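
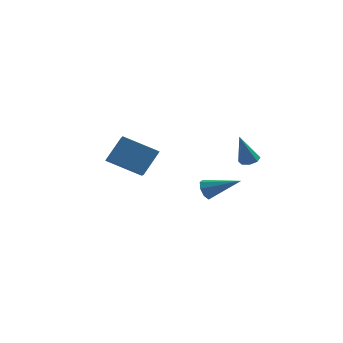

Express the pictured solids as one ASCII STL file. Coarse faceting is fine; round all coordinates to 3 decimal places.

solid 
facet normal -0.338 -0.511 -0.790
outer loop
vertex -3.451 0.27 -0.24
vertex -4.051 1.872 -1.02
vertex -1.521 0.513 -1.223
endloop
endfacet
facet normal 0.319 -0.852 0.415
outer loop
vertex -0.929 1.408 0.16
vertex -3.451 0.27 -0.24
vertex -1.521 0.513 -1.223
endloop
endfacet
facet normal -0.338 -0.511 -0.790
outer loop
vertex -1.521 0.513 -1.223
vertex -4.051 1.872 -1.02
vertex -2.12 2.115 -2.003
endloop
endfacet
facet normal 0.885 0.111 -0.451
outer loop
vertex -2.12 2.115 -2.003
vertex -0.929 1.408 0.16
vertex -1.521 0.513 -1.223
endloop
endfacet
facet normal -0.885 -0.112 0.451
outer loop
vertex -3.451 0.27 -0.24
vertex -3.459 2.767 0.363
vertex -4.051 1.872 -1.02
endloop
endfacet
facet normal 0.319 -0.852 0.415
outer loop
vertex -2.86 1.165 1.143
vertex -3.451 0.27 -0.24
vertex -0.929 1.408 0.16
endloop
endfacet
facet normal -0.886 -0.112 0.451
outer loop
vertex -2.86 1.165 1.143
vertex -3.459 2.767 0.363
vertex -3.451 0.27 -0.24
endloop
endfacet
facet normal -0.319 0.852 -0.415
outer loop
vertex -4.051 1.872 -1.02
vertex -3.459 2.767 0.363
vertex -2.12 2.115 -2.003
endloop
endfacet
facet normal 0.885 0.112 -0.451
outer loop
vertex -1.529 3.01 -0.62
vertex -0.929 1.408 0.16
vertex -2.12 2.115 -2.003
endloop
endfacet
facet normal -0.319 0.852 -0.415
outer loop
vertex -2.12 2.115 -2.003
vertex -3.459 2.767 0.363
vertex -1.529 3.01 -0.62
endloop
endfacet
facet normal 0.338 0.511 0.790
outer loop
vertex -1.529 3.01 -0.62
vertex -2.86 1.165 1.143
vertex -0.929 1.408 0.16
endloop
endfacet
facet normal 0.338 0.511 0.790
outer loop
vertex -3.459 2.767 0.363
vertex -2.86 1.165 1.143
vertex -1.529 3.01 -0.62
endloop
endfacet
facet normal 0.213 0.296 -0.931
outer loop
vertex 3.526 4.508 -0.745
vertex 3.237 4.03 -0.963
vertex 3.081 4.592 -0.82
endloop
endfacet
facet normal 0.060 0.822 0.567
outer loop
vertex 3.526 4.508 -0.745
vertex 3.081 4.592 -0.82
vertex 2.823 3.45 0.863
endloop
endfacet
facet normal 0.211 0.296 -0.932
outer loop
vertex 3.081 4.592 -0.82
vertex 3.237 4.03 -0.963
vertex 2.727 4.346 -0.978
endloop
endfacet
facet normal -0.636 0.681 0.364
outer loop
vertex 3.081 4.592 -0.82
vertex 2.727 4.346 -0.978
vertex 2.823 3.45 0.863
endloop
endfacet
facet normal 0.210 0.295 -0.932
outer loop
vertex 2.727 4.346 -0.978
vertex 3.237 4.03 -0.963
vertex 2.671 3.915 -1.127
endloop
endfacet
facet normal -0.991 0.095 0.098
outer loop
vertex 2.727 4.346 -0.978
vertex 2.671 3.915 -1.127
vertex 2.823 3.45 0.863
endloop
endfacet
facet normal 0.209 0.298 -0.931
outer loop
vertex 2.671 3.915 -1.127
vertex 3.237 4.03 -0.963
vertex 2.947 3.552 -1.181
endloop
endfacet
facet normal -0.799 -0.596 -0.078
outer loop
vertex 2.671 3.915 -1.127
vertex 2.947 3.552 -1.181
vertex 2.823 3.45 0.863
endloop
endfacet
facet normal 0.212 0.296 -0.931
outer loop
vertex 2.947 3.552 -1.181
vertex 3.237 4.03 -0.963
vertex 3.392 3.469 -1.106
endloop
endfacet
facet normal -0.173 -0.983 -0.060
outer loop
vertex 2.947 3.552 -1.181
vertex 3.392 3.469 -1.106
vertex 2.823 3.45 0.863
endloop
endfacet
facet normal 0.211 0.296 -0.932
outer loop
vertex 3.392 3.469 -1.106
vertex 3.237 4.03 -0.963
vertex 3.747 3.714 -0.948
endloop
endfacet
facet normal 0.519 -0.843 0.142
outer loop
vertex 3.392 3.469 -1.106
vertex 3.747 3.714 -0.948
vertex 2.823 3.45 0.863
endloop
endfacet
facet normal 0.210 0.295 -0.932
outer loop
vertex 3.747 3.714 -0.948
vertex 3.237 4.03 -0.963
vertex 3.802 4.145 -0.799
endloop
endfacet
facet normal 0.876 -0.254 0.410
outer loop
vertex 3.747 3.714 -0.948
vertex 3.802 4.145 -0.799
vertex 2.823 3.45 0.863
endloop
endfacet
facet normal 0.210 0.298 -0.931
outer loop
vertex 3.802 4.145 -0.799
vertex 3.237 4.03 -0.963
vertex 3.526 4.508 -0.745
endloop
endfacet
facet normal 0.685 0.434 0.585
outer loop
vertex 3.802 4.145 -0.799
vertex 3.526 4.508 -0.745
vertex 2.823 3.45 0.863
endloop
endfacet
facet normal -0.910 -0.002 -0.414
outer loop
vertex 3.02 -3.472 -0.812
vertex 2.787 -3.163 -0.302
vertex 3.041 -2.985 -0.861
endloop
endfacet
facet normal 0.659 -0.103 -0.745
outer loop
vertex 3.02 -3.472 -0.812
vertex 3.041 -2.985 -0.861
vertex 4.553 -3.157 0.502
endloop
endfacet
facet normal -0.910 -0.003 -0.415
outer loop
vertex 3.041 -2.985 -0.861
vertex 2.787 -3.163 -0.302
vertex 2.913 -2.603 -0.583
endloop
endfacet
facet normal 0.573 0.599 -0.560
outer loop
vertex 3.041 -2.985 -0.861
vertex 2.913 -2.603 -0.583
vertex 4.553 -3.157 0.502
endloop
endfacet
facet normal -0.910 -0.003 -0.415
outer loop
vertex 2.913 -2.603 -0.583
vertex 2.787 -3.163 -0.302
vertex 2.711 -2.549 -0.14
endloop
endfacet
facet normal 0.306 0.952 0.023
outer loop
vertex 2.913 -2.603 -0.583
vertex 2.711 -2.549 -0.14
vertex 4.553 -3.157 0.502
endloop
endfacet
facet normal -0.910 -0.004 -0.414
outer loop
vertex 2.711 -2.549 -0.14
vertex 2.787 -3.163 -0.302
vertex 2.554 -2.855 0.208
endloop
endfacet
facet normal 0.015 0.747 0.664
outer loop
vertex 2.711 -2.549 -0.14
vertex 2.554 -2.855 0.208
vertex 4.553 -3.157 0.502
endloop
endfacet
facet normal -0.910 -0.003 -0.414
outer loop
vertex 2.554 -2.855 0.208
vertex 2.787 -3.163 -0.302
vertex 2.533 -3.341 0.258
endloop
endfacet
facet normal -0.129 0.107 0.986
outer loop
vertex 2.554 -2.855 0.208
vertex 2.533 -3.341 0.258
vertex 4.553 -3.157 0.502
endloop
endfacet
facet normal -0.910 -0.004 -0.414
outer loop
vertex 2.533 -3.341 0.258
vertex 2.787 -3.163 -0.302
vertex 2.661 -3.724 -0.02
endloop
endfacet
facet normal -0.043 -0.596 0.802
outer loop
vertex 2.533 -3.341 0.258
vertex 2.661 -3.724 -0.02
vertex 4.553 -3.157 0.502
endloop
endfacet
facet normal -0.910 -0.004 -0.414
outer loop
vertex 2.661 -3.724 -0.02
vertex 2.787 -3.163 -0.302
vertex 2.863 -3.778 -0.463
endloop
endfacet
facet normal 0.224 -0.950 0.218
outer loop
vertex 2.661 -3.724 -0.02
vertex 2.863 -3.778 -0.463
vertex 4.553 -3.157 0.502
endloop
endfacet
facet normal -0.911 -0.004 -0.413
outer loop
vertex 2.863 -3.778 -0.463
vertex 2.787 -3.163 -0.302
vertex 3.02 -3.472 -0.812
endloop
endfacet
facet normal 0.515 -0.746 -0.422
outer loop
vertex 2.863 -3.778 -0.463
vertex 3.02 -3.472 -0.812
vertex 4.553 -3.157 0.502
endloop
endfacet

endsolid


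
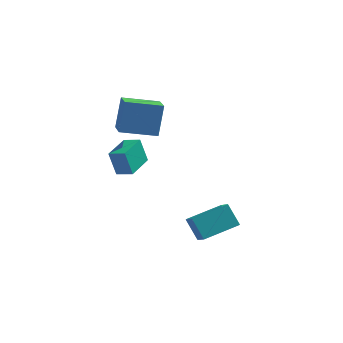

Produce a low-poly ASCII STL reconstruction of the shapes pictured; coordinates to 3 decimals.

solid 
facet normal -0.788 -0.573 -0.223
outer loop
vertex 1.261 -4.665 -3.199
vertex 0.523 -4.06 -2.147
vertex 0.73 -3.538 -4.219
endloop
endfacet
facet normal 0.519 -0.426 -0.741
outer loop
vertex 2.377 -2.34 -3.753
vertex 1.261 -4.665 -3.199
vertex 0.73 -3.538 -4.219
endloop
endfacet
facet normal -0.788 -0.574 -0.223
outer loop
vertex 0.73 -3.538 -4.219
vertex 0.523 -4.06 -2.147
vertex -0.008 -2.934 -3.167
endloop
endfacet
facet normal -0.330 0.700 -0.633
outer loop
vertex -0.008 -2.934 -3.167
vertex 2.377 -2.34 -3.753
vertex 0.73 -3.538 -4.219
endloop
endfacet
facet normal 0.330 -0.700 0.634
outer loop
vertex 1.261 -4.665 -3.199
vertex 2.17 -2.862 -1.681
vertex 0.523 -4.06 -2.147
endloop
endfacet
facet normal 0.520 -0.426 -0.741
outer loop
vertex 2.908 -3.466 -2.733
vertex 1.261 -4.665 -3.199
vertex 2.377 -2.34 -3.753
endloop
endfacet
facet normal 0.330 -0.700 0.633
outer loop
vertex 2.908 -3.466 -2.733
vertex 2.17 -2.862 -1.681
vertex 1.261 -4.665 -3.199
endloop
endfacet
facet normal -0.519 0.426 0.741
outer loop
vertex 0.523 -4.06 -2.147
vertex 2.17 -2.862 -1.681
vertex -0.008 -2.934 -3.167
endloop
endfacet
facet normal -0.330 0.700 -0.634
outer loop
vertex 1.639 -1.735 -2.701
vertex 2.377 -2.34 -3.753
vertex -0.008 -2.934 -3.167
endloop
endfacet
facet normal -0.520 0.426 0.741
outer loop
vertex -0.008 -2.934 -3.167
vertex 2.17 -2.862 -1.681
vertex 1.639 -1.735 -2.701
endloop
endfacet
facet normal 0.788 0.574 0.223
outer loop
vertex 1.639 -1.735 -2.701
vertex 2.908 -3.466 -2.733
vertex 2.377 -2.34 -3.753
endloop
endfacet
facet normal 0.788 0.574 0.224
outer loop
vertex 2.17 -2.862 -1.681
vertex 2.908 -3.466 -2.733
vertex 1.639 -1.735 -2.701
endloop
endfacet
facet normal -0.923 0.232 -0.305
outer loop
vertex -4.542 -0.846 -0.132
vertex -4.093 0.876 -0.18
vertex -4.099 -1.001 -1.589
endloop
endfacet
facet normal -0.253 -0.967 0.026
outer loop
vertex -3.167 -1.236 -1.28
vertex -4.542 -0.846 -0.132
vertex -4.099 -1.001 -1.589
endloop
endfacet
facet normal -0.924 0.232 -0.305
outer loop
vertex -4.099 -1.001 -1.589
vertex -4.093 0.876 -0.18
vertex -3.651 0.721 -1.636
endloop
endfacet
facet normal 0.290 -0.101 -0.952
outer loop
vertex -3.651 0.721 -1.636
vertex -3.167 -1.236 -1.28
vertex -4.099 -1.001 -1.589
endloop
endfacet
facet normal -0.290 0.102 0.952
outer loop
vertex -4.542 -0.846 -0.132
vertex -3.161 0.641 0.129
vertex -4.093 0.876 -0.18
endloop
endfacet
facet normal -0.252 -0.967 0.026
outer loop
vertex -3.609 -1.081 0.176
vertex -4.542 -0.846 -0.132
vertex -3.167 -1.236 -1.28
endloop
endfacet
facet normal -0.289 0.101 0.952
outer loop
vertex -3.609 -1.081 0.176
vertex -3.161 0.641 0.129
vertex -4.542 -0.846 -0.132
endloop
endfacet
facet normal 0.253 0.967 -0.026
outer loop
vertex -4.093 0.876 -0.18
vertex -3.161 0.641 0.129
vertex -3.651 0.721 -1.636
endloop
endfacet
facet normal 0.289 -0.102 -0.952
outer loop
vertex -2.718 0.486 -1.328
vertex -3.167 -1.236 -1.28
vertex -3.651 0.721 -1.636
endloop
endfacet
facet normal 0.252 0.967 -0.026
outer loop
vertex -3.651 0.721 -1.636
vertex -3.161 0.641 0.129
vertex -2.718 0.486 -1.328
endloop
endfacet
facet normal 0.924 -0.232 0.305
outer loop
vertex -2.718 0.486 -1.328
vertex -3.609 -1.081 0.176
vertex -3.167 -1.236 -1.28
endloop
endfacet
facet normal 0.924 -0.232 0.305
outer loop
vertex -3.161 0.641 0.129
vertex -3.609 -1.081 0.176
vertex -2.718 0.486 -1.328
endloop
endfacet
facet normal -0.947 -0.254 0.197
outer loop
vertex -4.316 2.168 1.964
vertex -4.849 3.635 1.29
vertex -4.457 1.277 0.134
endloop
endfacet
facet normal 0.313 -0.863 0.396
outer loop
vertex -2.411 1.825 -0.29
vertex -4.316 2.168 1.964
vertex -4.457 1.277 0.134
endloop
endfacet
facet normal -0.947 -0.254 0.197
outer loop
vertex -4.457 1.277 0.134
vertex -4.849 3.635 1.29
vertex -4.99 2.744 -0.539
endloop
endfacet
facet normal -0.069 -0.437 -0.897
outer loop
vertex -4.99 2.744 -0.539
vertex -2.411 1.825 -0.29
vertex -4.457 1.277 0.134
endloop
endfacet
facet normal 0.069 0.437 0.897
outer loop
vertex -4.316 2.168 1.964
vertex -2.803 4.183 0.866
vertex -4.849 3.635 1.29
endloop
endfacet
facet normal 0.313 -0.863 0.396
outer loop
vertex -2.27 2.716 1.539
vertex -4.316 2.168 1.964
vertex -2.411 1.825 -0.29
endloop
endfacet
facet normal 0.069 0.437 0.897
outer loop
vertex -2.27 2.716 1.539
vertex -2.803 4.183 0.866
vertex -4.316 2.168 1.964
endloop
endfacet
facet normal -0.313 0.863 -0.396
outer loop
vertex -4.849 3.635 1.29
vertex -2.803 4.183 0.866
vertex -4.99 2.744 -0.539
endloop
endfacet
facet normal -0.069 -0.437 -0.897
outer loop
vertex -2.944 3.292 -0.964
vertex -2.411 1.825 -0.29
vertex -4.99 2.744 -0.539
endloop
endfacet
facet normal -0.313 0.863 -0.396
outer loop
vertex -4.99 2.744 -0.539
vertex -2.803 4.183 0.866
vertex -2.944 3.292 -0.964
endloop
endfacet
facet normal 0.947 0.254 -0.197
outer loop
vertex -2.944 3.292 -0.964
vertex -2.27 2.716 1.539
vertex -2.411 1.825 -0.29
endloop
endfacet
facet normal 0.947 0.254 -0.197
outer loop
vertex -2.803 4.183 0.866
vertex -2.27 2.716 1.539
vertex -2.944 3.292 -0.964
endloop
endfacet

endsolid


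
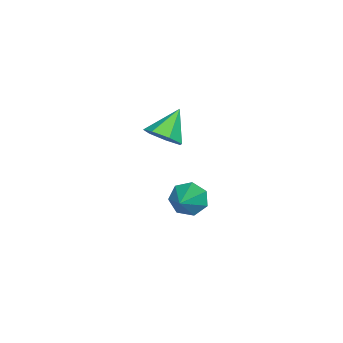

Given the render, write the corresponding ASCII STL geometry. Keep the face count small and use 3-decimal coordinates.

solid 
facet normal 0.738 -0.112 -0.665
outer loop
vertex 5.126 0.166 2.656
vertex 4.568 -0.416 2.135
vertex 4.659 0.538 2.075
endloop
endfacet
facet normal -0.000 0.842 0.539
outer loop
vertex 5.126 0.166 2.656
vertex 4.659 0.538 2.075
vertex 3.312 -0.224 3.265
endloop
endfacet
facet normal 0.739 -0.112 -0.665
outer loop
vertex 4.659 0.538 2.075
vertex 4.568 -0.416 2.135
vertex 4.124 0.192 1.539
endloop
endfacet
facet normal -0.516 0.856 -0.037
outer loop
vertex 4.659 0.538 2.075
vertex 4.124 0.192 1.539
vertex 3.312 -0.224 3.265
endloop
endfacet
facet normal 0.738 -0.113 -0.665
outer loop
vertex 4.124 0.192 1.539
vertex 4.568 -0.416 2.135
vertex 3.922 -0.612 1.452
endloop
endfacet
facet normal -0.896 0.264 -0.358
outer loop
vertex 4.124 0.192 1.539
vertex 3.922 -0.612 1.452
vertex 3.312 -0.224 3.265
endloop
endfacet
facet normal 0.738 -0.113 -0.666
outer loop
vertex 3.922 -0.612 1.452
vertex 4.568 -0.416 2.135
vertex 4.207 -1.268 1.879
endloop
endfacet
facet normal -0.853 -0.489 -0.182
outer loop
vertex 3.922 -0.612 1.452
vertex 4.207 -1.268 1.879
vertex 3.312 -0.224 3.265
endloop
endfacet
facet normal 0.738 -0.113 -0.665
outer loop
vertex 4.207 -1.268 1.879
vertex 4.568 -0.416 2.135
vertex 4.763 -1.282 2.499
endloop
endfacet
facet normal -0.420 -0.834 0.357
outer loop
vertex 4.207 -1.268 1.879
vertex 4.763 -1.282 2.499
vertex 3.312 -0.224 3.265
endloop
endfacet
facet normal 0.739 -0.113 -0.665
outer loop
vertex 4.763 -1.282 2.499
vertex 4.568 -0.416 2.135
vertex 5.172 -0.644 2.845
endloop
endfacet
facet normal 0.077 -0.513 0.855
outer loop
vertex 4.763 -1.282 2.499
vertex 5.172 -0.644 2.845
vertex 3.312 -0.224 3.265
endloop
endfacet
facet normal 0.739 -0.113 -0.665
outer loop
vertex 5.172 -0.644 2.845
vertex 4.568 -0.416 2.135
vertex 5.126 0.166 2.656
endloop
endfacet
facet normal 0.264 0.233 0.936
outer loop
vertex 5.172 -0.644 2.845
vertex 5.126 0.166 2.656
vertex 3.312 -0.224 3.265
endloop
endfacet
facet normal -0.845 -0.177 -0.506
outer loop
vertex 2.85 0.289 -4.191
vertex 2.492 -0.163 -3.435
vertex 2.432 0.759 -3.657
endloop
endfacet
facet normal 0.497 0.806 -0.321
outer loop
vertex 2.85 0.289 -4.191
vertex 2.432 0.759 -3.657
vertex 4.148 0.183 -2.445
endloop
endfacet
facet normal -0.844 -0.177 -0.506
outer loop
vertex 2.432 0.759 -3.657
vertex 2.492 -0.163 -3.435
vertex 2.06 0.534 -2.957
endloop
endfacet
facet normal 0.074 0.937 0.341
outer loop
vertex 2.432 0.759 -3.657
vertex 2.06 0.534 -2.957
vertex 4.148 0.183 -2.445
endloop
endfacet
facet normal -0.844 -0.177 -0.506
outer loop
vertex 2.06 0.534 -2.957
vertex 2.492 -0.163 -3.435
vertex 2.013 -0.215 -2.617
endloop
endfacet
facet normal -0.150 0.416 0.897
outer loop
vertex 2.06 0.534 -2.957
vertex 2.013 -0.215 -2.617
vertex 4.148 0.183 -2.445
endloop
endfacet
facet normal -0.844 -0.177 -0.506
outer loop
vertex 2.013 -0.215 -2.617
vertex 2.492 -0.163 -3.435
vertex 2.327 -0.926 -2.893
endloop
endfacet
facet normal -0.007 -0.365 0.931
outer loop
vertex 2.013 -0.215 -2.617
vertex 2.327 -0.926 -2.893
vertex 4.148 0.183 -2.445
endloop
endfacet
facet normal -0.844 -0.177 -0.506
outer loop
vertex 2.327 -0.926 -2.893
vertex 2.492 -0.163 -3.435
vertex 2.766 -1.062 -3.578
endloop
endfacet
facet normal 0.396 -0.818 0.416
outer loop
vertex 2.327 -0.926 -2.893
vertex 2.766 -1.062 -3.578
vertex 4.148 0.183 -2.445
endloop
endfacet
facet normal -0.844 -0.177 -0.505
outer loop
vertex 2.766 -1.062 -3.578
vertex 2.492 -0.163 -3.435
vertex 2.998 -0.521 -4.155
endloop
endfacet
facet normal 0.755 -0.602 -0.260
outer loop
vertex 2.766 -1.062 -3.578
vertex 2.998 -0.521 -4.155
vertex 4.148 0.183 -2.445
endloop
endfacet
facet normal -0.844 -0.177 -0.506
outer loop
vertex 2.998 -0.521 -4.155
vertex 2.492 -0.163 -3.435
vertex 2.85 0.289 -4.191
endloop
endfacet
facet normal 0.800 0.120 -0.588
outer loop
vertex 2.998 -0.521 -4.155
vertex 2.85 0.289 -4.191
vertex 4.148 0.183 -2.445
endloop
endfacet

endsolid


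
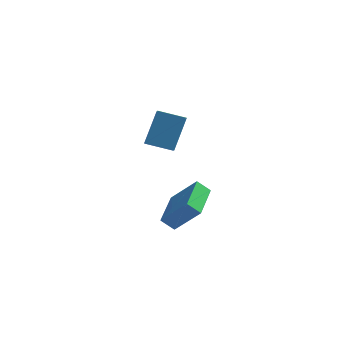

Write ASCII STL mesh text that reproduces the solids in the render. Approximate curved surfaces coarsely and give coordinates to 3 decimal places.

solid 
facet normal -0.962 -0.044 0.270
outer loop
vertex -1.041 0.592 1.536
vertex -0.641 1.694 3.144
vertex -1.315 1.823 0.761
endloop
endfacet
facet normal -0.201 -0.554 -0.808
outer loop
vertex 0.061 1.886 0.376
vertex -1.041 0.592 1.536
vertex -1.315 1.823 0.761
endloop
endfacet
facet normal -0.962 -0.045 0.270
outer loop
vertex -1.315 1.823 0.761
vertex -0.641 1.694 3.144
vertex -0.915 2.925 2.37
endloop
endfacet
facet normal -0.185 0.832 -0.524
outer loop
vertex -0.915 2.925 2.37
vertex 0.061 1.886 0.376
vertex -1.315 1.823 0.761
endloop
endfacet
facet normal 0.185 -0.832 0.524
outer loop
vertex -1.041 0.592 1.536
vertex 0.735 1.757 2.759
vertex -0.641 1.694 3.144
endloop
endfacet
facet normal -0.201 -0.553 -0.808
outer loop
vertex 0.335 0.655 1.15
vertex -1.041 0.592 1.536
vertex 0.061 1.886 0.376
endloop
endfacet
facet normal 0.185 -0.832 0.524
outer loop
vertex 0.335 0.655 1.15
vertex 0.735 1.757 2.759
vertex -1.041 0.592 1.536
endloop
endfacet
facet normal 0.201 0.553 0.809
outer loop
vertex -0.641 1.694 3.144
vertex 0.735 1.757 2.759
vertex -0.915 2.925 2.37
endloop
endfacet
facet normal -0.185 0.831 -0.524
outer loop
vertex 0.461 2.988 1.984
vertex 0.061 1.886 0.376
vertex -0.915 2.925 2.37
endloop
endfacet
facet normal 0.201 0.554 0.808
outer loop
vertex -0.915 2.925 2.37
vertex 0.735 1.757 2.759
vertex 0.461 2.988 1.984
endloop
endfacet
facet normal 0.962 0.044 -0.270
outer loop
vertex 0.461 2.988 1.984
vertex 0.335 0.655 1.15
vertex 0.061 1.886 0.376
endloop
endfacet
facet normal 0.962 0.044 -0.270
outer loop
vertex 0.735 1.757 2.759
vertex 0.335 0.655 1.15
vertex 0.461 2.988 1.984
endloop
endfacet
facet normal -0.750 -0.034 0.660
outer loop
vertex 0.869 1.075 -2.766
vertex 0.999 3.216 -2.509
vertex -0.454 1.334 -4.257
endloop
endfacet
facet normal -0.060 -0.991 -0.119
outer loop
vertex 0.221 1.364 -4.851
vertex 0.869 1.075 -2.766
vertex -0.454 1.334 -4.257
endloop
endfacet
facet normal -0.750 -0.034 0.660
outer loop
vertex -0.454 1.334 -4.257
vertex 0.999 3.216 -2.509
vertex -0.324 3.475 -4.0
endloop
endfacet
facet normal -0.658 0.129 -0.742
outer loop
vertex -0.324 3.475 -4.0
vertex 0.221 1.364 -4.851
vertex -0.454 1.334 -4.257
endloop
endfacet
facet normal 0.658 -0.129 0.742
outer loop
vertex 0.869 1.075 -2.766
vertex 1.674 3.246 -3.103
vertex 0.999 3.216 -2.509
endloop
endfacet
facet normal -0.060 -0.991 -0.119
outer loop
vertex 1.544 1.105 -3.36
vertex 0.869 1.075 -2.766
vertex 0.221 1.364 -4.851
endloop
endfacet
facet normal 0.658 -0.129 0.742
outer loop
vertex 1.544 1.105 -3.36
vertex 1.674 3.246 -3.103
vertex 0.869 1.075 -2.766
endloop
endfacet
facet normal 0.060 0.991 0.119
outer loop
vertex 0.999 3.216 -2.509
vertex 1.674 3.246 -3.103
vertex -0.324 3.475 -4.0
endloop
endfacet
facet normal -0.658 0.129 -0.742
outer loop
vertex 0.351 3.505 -4.594
vertex 0.221 1.364 -4.851
vertex -0.324 3.475 -4.0
endloop
endfacet
facet normal 0.060 0.991 0.119
outer loop
vertex -0.324 3.475 -4.0
vertex 1.674 3.246 -3.103
vertex 0.351 3.505 -4.594
endloop
endfacet
facet normal 0.750 0.034 -0.660
outer loop
vertex 0.351 3.505 -4.594
vertex 1.544 1.105 -3.36
vertex 0.221 1.364 -4.851
endloop
endfacet
facet normal 0.750 0.034 -0.660
outer loop
vertex 1.674 3.246 -3.103
vertex 1.544 1.105 -3.36
vertex 0.351 3.505 -4.594
endloop
endfacet

endsolid


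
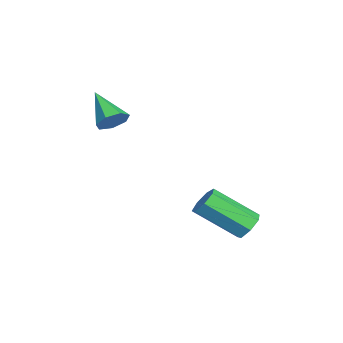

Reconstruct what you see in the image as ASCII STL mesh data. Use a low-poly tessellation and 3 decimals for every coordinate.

solid 
facet normal 0.085 0.799 -0.595
outer loop
vertex 0.958 4.43 -1.321
vertex 0.737 4.171 -1.7
vertex 0.517 4.461 -1.342
endloop
endfacet
facet normal 0.004 0.597 0.802
outer loop
vertex 0.958 4.43 -1.321
vertex 0.517 4.461 -1.342
vertex 0.825 3.168 -0.38
endloop
endfacet
facet normal 0.001 0.597 0.802
outer loop
vertex 0.825 3.168 -0.38
vertex 0.517 4.461 -1.342
vertex 0.384 3.198 -0.402
endloop
endfacet
facet normal -0.084 -0.800 0.594
outer loop
vertex 0.825 3.168 -0.38
vertex 0.384 3.198 -0.402
vertex 0.603 2.909 -0.76
endloop
endfacet
facet normal 0.085 0.799 -0.595
outer loop
vertex 0.517 4.461 -1.342
vertex 0.737 4.171 -1.7
vertex 0.242 4.273 -1.634
endloop
endfacet
facet normal -0.779 0.425 0.461
outer loop
vertex 0.517 4.461 -1.342
vertex 0.242 4.273 -1.634
vertex 0.384 3.198 -0.402
endloop
endfacet
facet normal -0.777 0.427 0.462
outer loop
vertex 0.384 3.198 -0.402
vertex 0.242 4.273 -1.634
vertex 0.108 3.011 -0.693
endloop
endfacet
facet normal -0.084 -0.800 0.594
outer loop
vertex 0.384 3.198 -0.402
vertex 0.108 3.011 -0.693
vertex 0.603 2.909 -0.76
endloop
endfacet
facet normal 0.085 0.799 -0.595
outer loop
vertex 0.242 4.273 -1.634
vertex 0.737 4.171 -1.7
vertex 0.339 4.009 -1.975
endloop
endfacet
facet normal -0.972 -0.065 -0.226
outer loop
vertex 0.242 4.273 -1.634
vertex 0.339 4.009 -1.975
vertex 0.108 3.011 -0.693
endloop
endfacet
facet normal -0.972 -0.065 -0.226
outer loop
vertex 0.108 3.011 -0.693
vertex 0.339 4.009 -1.975
vertex 0.205 2.746 -1.034
endloop
endfacet
facet normal -0.084 -0.798 0.597
outer loop
vertex 0.108 3.011 -0.693
vertex 0.205 2.746 -1.034
vertex 0.603 2.909 -0.76
endloop
endfacet
facet normal 0.085 0.800 -0.594
outer loop
vertex 0.339 4.009 -1.975
vertex 0.737 4.171 -1.7
vertex 0.736 3.867 -2.109
endloop
endfacet
facet normal -0.433 -0.509 -0.744
outer loop
vertex 0.339 4.009 -1.975
vertex 0.736 3.867 -2.109
vertex 0.205 2.746 -1.034
endloop
endfacet
facet normal -0.435 -0.508 -0.744
outer loop
vertex 0.205 2.746 -1.034
vertex 0.736 3.867 -2.109
vertex 0.602 2.604 -1.169
endloop
endfacet
facet normal -0.083 -0.799 0.596
outer loop
vertex 0.205 2.746 -1.034
vertex 0.602 2.604 -1.169
vertex 0.603 2.909 -0.76
endloop
endfacet
facet normal 0.084 0.800 -0.595
outer loop
vertex 0.736 3.867 -2.109
vertex 0.737 4.171 -1.7
vertex 1.134 3.954 -1.936
endloop
endfacet
facet normal 0.429 -0.568 -0.702
outer loop
vertex 0.736 3.867 -2.109
vertex 1.134 3.954 -1.936
vertex 0.602 2.604 -1.169
endloop
endfacet
facet normal 0.431 -0.568 -0.701
outer loop
vertex 0.602 2.604 -1.169
vertex 1.134 3.954 -1.936
vertex 1.0 2.691 -0.995
endloop
endfacet
facet normal -0.086 -0.799 0.596
outer loop
vertex 0.602 2.604 -1.169
vertex 1.0 2.691 -0.995
vertex 0.603 2.909 -0.76
endloop
endfacet
facet normal 0.083 0.799 -0.595
outer loop
vertex 1.134 3.954 -1.936
vertex 0.737 4.171 -1.7
vertex 1.232 4.205 -1.585
endloop
endfacet
facet normal 0.971 -0.199 -0.129
outer loop
vertex 1.134 3.954 -1.936
vertex 1.232 4.205 -1.585
vertex 1.0 2.691 -0.995
endloop
endfacet
facet normal 0.971 -0.200 -0.131
outer loop
vertex 1.0 2.691 -0.995
vertex 1.232 4.205 -1.585
vertex 1.099 2.942 -0.644
endloop
endfacet
facet normal -0.086 -0.799 0.595
outer loop
vertex 1.0 2.691 -0.995
vertex 1.099 2.942 -0.644
vertex 0.603 2.909 -0.76
endloop
endfacet
facet normal 0.083 0.799 -0.595
outer loop
vertex 1.232 4.205 -1.585
vertex 0.737 4.171 -1.7
vertex 0.958 4.43 -1.321
endloop
endfacet
facet normal 0.780 0.319 0.538
outer loop
vertex 1.232 4.205 -1.585
vertex 0.958 4.43 -1.321
vertex 1.099 2.942 -0.644
endloop
endfacet
facet normal 0.781 0.319 0.538
outer loop
vertex 1.099 2.942 -0.644
vertex 0.958 4.43 -1.321
vertex 0.825 3.168 -0.38
endloop
endfacet
facet normal -0.086 -0.799 0.595
outer loop
vertex 1.099 2.942 -0.644
vertex 0.825 3.168 -0.38
vertex 0.603 2.909 -0.76
endloop
endfacet
facet normal 0.675 0.424 -0.604
outer loop
vertex -0.357 0.633 2.163
vertex -0.579 0.402 1.753
vertex -0.686 0.867 1.96
endloop
endfacet
facet normal -0.117 0.552 0.826
outer loop
vertex -0.357 0.633 2.163
vertex -0.686 0.867 1.96
vertex -1.441 -0.142 2.527
endloop
endfacet
facet normal 0.675 0.424 -0.604
outer loop
vertex -0.686 0.867 1.96
vertex -0.579 0.402 1.753
vertex -0.934 0.75 1.601
endloop
endfacet
facet normal -0.696 0.668 0.263
outer loop
vertex -0.686 0.867 1.96
vertex -0.934 0.75 1.601
vertex -1.441 -0.142 2.527
endloop
endfacet
facet normal 0.675 0.424 -0.604
outer loop
vertex -0.934 0.75 1.601
vertex -0.579 0.402 1.753
vertex -0.914 0.371 1.357
endloop
endfacet
facet normal -0.924 0.171 -0.341
outer loop
vertex -0.934 0.75 1.601
vertex -0.914 0.371 1.357
vertex -1.441 -0.142 2.527
endloop
endfacet
facet normal 0.675 0.424 -0.604
outer loop
vertex -0.914 0.371 1.357
vertex -0.579 0.402 1.753
vertex -0.642 0.015 1.411
endloop
endfacet
facet normal -0.632 -0.564 -0.532
outer loop
vertex -0.914 0.371 1.357
vertex -0.642 0.015 1.411
vertex -1.441 -0.142 2.527
endloop
endfacet
facet normal 0.674 0.424 -0.604
outer loop
vertex -0.642 0.015 1.411
vertex -0.579 0.402 1.753
vertex -0.322 -0.049 1.723
endloop
endfacet
facet normal -0.036 -0.986 -0.165
outer loop
vertex -0.642 0.015 1.411
vertex -0.322 -0.049 1.723
vertex -1.441 -0.142 2.527
endloop
endfacet
facet normal 0.674 0.424 -0.605
outer loop
vertex -0.322 -0.049 1.723
vertex -0.579 0.402 1.753
vertex -0.195 0.226 2.057
endloop
endfacet
facet normal 0.410 -0.774 0.482
outer loop
vertex -0.322 -0.049 1.723
vertex -0.195 0.226 2.057
vertex -1.441 -0.142 2.527
endloop
endfacet
facet normal 0.674 0.425 -0.604
outer loop
vertex -0.195 0.226 2.057
vertex -0.579 0.402 1.753
vertex -0.357 0.633 2.163
endloop
endfacet
facet normal 0.375 -0.091 0.923
outer loop
vertex -0.195 0.226 2.057
vertex -0.357 0.633 2.163
vertex -1.441 -0.142 2.527
endloop
endfacet

endsolid


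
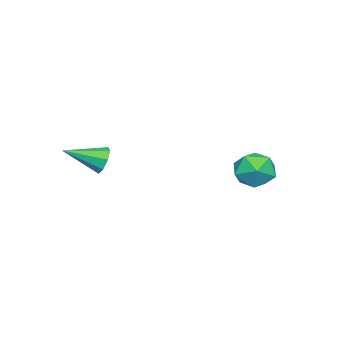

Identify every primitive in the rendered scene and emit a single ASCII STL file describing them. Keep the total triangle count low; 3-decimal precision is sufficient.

solid 
facet normal -0.500 0.787 -0.361
outer loop
vertex 2.671 -0.842 -0.921
vertex 2.274 -0.814 -0.309
vertex 2.902 -0.516 -0.53
endloop
endfacet
facet normal 0.887 -0.085 -0.453
outer loop
vertex 2.671 -0.842 -0.921
vertex 2.902 -0.516 -0.53
vertex 3.186 -2.246 0.349
endloop
endfacet
facet normal -0.501 0.787 -0.362
outer loop
vertex 2.902 -0.516 -0.53
vertex 2.274 -0.814 -0.309
vertex 2.765 -0.364 -0.01
endloop
endfacet
facet normal 0.952 0.247 0.179
outer loop
vertex 2.902 -0.516 -0.53
vertex 2.765 -0.364 -0.01
vertex 3.186 -2.246 0.349
endloop
endfacet
facet normal -0.501 0.787 -0.361
outer loop
vertex 2.765 -0.364 -0.01
vertex 2.274 -0.814 -0.309
vertex 2.34 -0.476 0.335
endloop
endfacet
facet normal 0.561 0.275 0.781
outer loop
vertex 2.765 -0.364 -0.01
vertex 2.34 -0.476 0.335
vertex 3.186 -2.246 0.349
endloop
endfacet
facet normal -0.503 0.786 -0.361
outer loop
vertex 2.34 -0.476 0.335
vertex 2.274 -0.814 -0.309
vertex 1.877 -0.787 0.303
endloop
endfacet
facet normal -0.056 -0.019 0.998
outer loop
vertex 2.34 -0.476 0.335
vertex 1.877 -0.787 0.303
vertex 3.186 -2.246 0.349
endloop
endfacet
facet normal -0.502 0.786 -0.360
outer loop
vertex 1.877 -0.787 0.303
vertex 2.274 -0.814 -0.309
vertex 1.646 -1.113 -0.087
endloop
endfacet
facet normal -0.539 -0.461 0.705
outer loop
vertex 1.877 -0.787 0.303
vertex 1.646 -1.113 -0.087
vertex 3.186 -2.246 0.349
endloop
endfacet
facet normal -0.502 0.786 -0.362
outer loop
vertex 1.646 -1.113 -0.087
vertex 2.274 -0.814 -0.309
vertex 1.783 -1.265 -0.607
endloop
endfacet
facet normal -0.604 -0.793 0.073
outer loop
vertex 1.646 -1.113 -0.087
vertex 1.783 -1.265 -0.607
vertex 3.186 -2.246 0.349
endloop
endfacet
facet normal -0.503 0.786 -0.361
outer loop
vertex 1.783 -1.265 -0.607
vertex 2.274 -0.814 -0.309
vertex 2.207 -1.152 -0.952
endloop
endfacet
facet normal -0.213 -0.821 -0.530
outer loop
vertex 1.783 -1.265 -0.607
vertex 2.207 -1.152 -0.952
vertex 3.186 -2.246 0.349
endloop
endfacet
facet normal -0.501 0.786 -0.361
outer loop
vertex 2.207 -1.152 -0.952
vertex 2.274 -0.814 -0.309
vertex 2.671 -0.842 -0.921
endloop
endfacet
facet normal 0.403 -0.528 -0.747
outer loop
vertex 2.207 -1.152 -0.952
vertex 2.671 -0.842 -0.921
vertex 3.186 -2.246 0.349
endloop
endfacet
facet normal -0.852 0.173 -0.495
outer loop
vertex -3.253 4.149 -2.96
vertex -3.74 3.344 -2.403
vertex -3.758 4.366 -2.015
endloop
endfacet
facet normal -0.469 0.772 -0.428
outer loop
vertex -3.253 4.149 -2.96
vertex -3.758 4.366 -2.015
vertex -2.793 4.829 -2.237
endloop
endfacet
facet normal 0.168 0.663 -0.730
outer loop
vertex -3.253 4.149 -2.96
vertex -2.793 4.829 -2.237
vertex -2.178 4.094 -2.763
endloop
endfacet
facet normal 0.180 -0.004 -0.984
outer loop
vertex -3.253 4.149 -2.96
vertex -2.178 4.094 -2.763
vertex -2.763 3.176 -2.866
endloop
endfacet
facet normal -0.450 -0.308 -0.838
outer loop
vertex -3.253 4.149 -2.96
vertex -2.763 3.176 -2.866
vertex -3.74 3.344 -2.403
endloop
endfacet
facet normal -0.366 0.891 0.268
outer loop
vertex -2.793 4.829 -2.237
vertex -3.758 4.366 -2.015
vertex -2.997 4.444 -1.234
endloop
endfacet
facet normal -0.984 -0.078 0.159
outer loop
vertex -3.758 4.366 -2.015
vertex -3.74 3.344 -2.403
vertex -3.582 3.526 -1.337
endloop
endfacet
facet normal -0.335 -0.855 -0.396
outer loop
vertex -3.74 3.344 -2.403
vertex -2.763 3.176 -2.866
vertex -2.967 2.791 -1.863
endloop
endfacet
facet normal 0.685 -0.366 -0.631
outer loop
vertex -2.763 3.176 -2.866
vertex -2.178 4.094 -2.763
vertex -2.002 3.254 -2.085
endloop
endfacet
facet normal 0.665 0.714 -0.220
outer loop
vertex -2.178 4.094 -2.763
vertex -2.793 4.829 -2.237
vertex -2.02 4.276 -1.697
endloop
endfacet
facet normal -0.180 0.004 0.984
outer loop
vertex -2.507 3.471 -1.14
vertex -2.997 4.444 -1.234
vertex -3.582 3.526 -1.337
endloop
endfacet
facet normal -0.168 -0.663 0.730
outer loop
vertex -2.507 3.471 -1.14
vertex -3.582 3.526 -1.337
vertex -2.967 2.791 -1.863
endloop
endfacet
facet normal 0.469 -0.772 0.428
outer loop
vertex -2.507 3.471 -1.14
vertex -2.967 2.791 -1.863
vertex -2.002 3.254 -2.085
endloop
endfacet
facet normal 0.852 -0.173 0.495
outer loop
vertex -2.507 3.471 -1.14
vertex -2.002 3.254 -2.085
vertex -2.02 4.276 -1.697
endloop
endfacet
facet normal 0.450 0.308 0.838
outer loop
vertex -2.507 3.471 -1.14
vertex -2.02 4.276 -1.697
vertex -2.997 4.444 -1.234
endloop
endfacet
facet normal -0.685 0.366 0.631
outer loop
vertex -3.582 3.526 -1.337
vertex -2.997 4.444 -1.234
vertex -3.758 4.366 -2.015
endloop
endfacet
facet normal -0.665 -0.714 0.220
outer loop
vertex -2.967 2.791 -1.863
vertex -3.582 3.526 -1.337
vertex -3.74 3.344 -2.403
endloop
endfacet
facet normal 0.366 -0.891 -0.268
outer loop
vertex -2.002 3.254 -2.085
vertex -2.967 2.791 -1.863
vertex -2.763 3.176 -2.866
endloop
endfacet
facet normal 0.984 0.078 -0.159
outer loop
vertex -2.02 4.276 -1.697
vertex -2.002 3.254 -2.085
vertex -2.178 4.094 -2.763
endloop
endfacet
facet normal 0.335 0.855 0.396
outer loop
vertex -2.997 4.444 -1.234
vertex -2.02 4.276 -1.697
vertex -2.793 4.829 -2.237
endloop
endfacet

endsolid


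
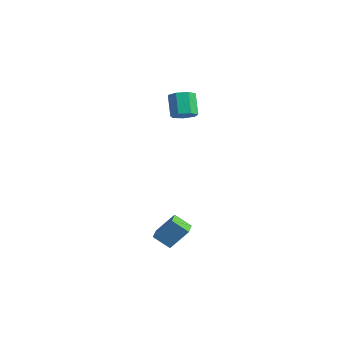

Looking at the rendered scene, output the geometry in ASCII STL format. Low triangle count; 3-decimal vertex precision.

solid 
facet normal 0.512 -0.203 -0.835
outer loop
vertex -0.936 1.355 3.023
vertex -1.374 0.785 2.893
vertex -1.452 1.478 2.677
endloop
endfacet
facet normal 0.273 0.960 -0.066
outer loop
vertex -0.936 1.355 3.023
vertex -1.452 1.478 2.677
vertex -1.669 1.645 4.217
endloop
endfacet
facet normal 0.273 0.960 -0.066
outer loop
vertex -1.669 1.645 4.217
vertex -1.452 1.478 2.677
vertex -2.185 1.768 3.871
endloop
endfacet
facet normal -0.512 0.202 0.835
outer loop
vertex -1.669 1.645 4.217
vertex -2.185 1.768 3.871
vertex -2.106 1.075 4.087
endloop
endfacet
facet normal 0.513 -0.202 -0.834
outer loop
vertex -1.452 1.478 2.677
vertex -1.374 0.785 2.893
vertex -1.909 1.079 2.493
endloop
endfacet
facet normal -0.466 0.750 -0.469
outer loop
vertex -1.452 1.478 2.677
vertex -1.909 1.079 2.493
vertex -2.185 1.768 3.871
endloop
endfacet
facet normal -0.467 0.750 -0.468
outer loop
vertex -2.185 1.768 3.871
vertex -1.909 1.079 2.493
vertex -2.641 1.369 3.687
endloop
endfacet
facet normal -0.513 0.202 0.834
outer loop
vertex -2.185 1.768 3.871
vertex -2.641 1.369 3.687
vertex -2.106 1.075 4.087
endloop
endfacet
facet normal 0.512 -0.203 -0.834
outer loop
vertex -1.909 1.079 2.493
vertex -1.374 0.785 2.893
vertex -1.963 0.459 2.611
endloop
endfacet
facet normal -0.855 -0.024 -0.518
outer loop
vertex -1.909 1.079 2.493
vertex -1.963 0.459 2.611
vertex -2.641 1.369 3.687
endloop
endfacet
facet normal -0.855 -0.024 -0.518
outer loop
vertex -2.641 1.369 3.687
vertex -1.963 0.459 2.611
vertex -2.695 0.749 3.805
endloop
endfacet
facet normal -0.512 0.203 0.834
outer loop
vertex -2.641 1.369 3.687
vertex -2.695 0.749 3.805
vertex -2.106 1.075 4.087
endloop
endfacet
facet normal 0.512 -0.202 -0.835
outer loop
vertex -1.963 0.459 2.611
vertex -1.374 0.785 2.893
vertex -1.573 0.084 2.941
endloop
endfacet
facet normal -0.600 -0.780 -0.178
outer loop
vertex -1.963 0.459 2.611
vertex -1.573 0.084 2.941
vertex -2.695 0.749 3.805
endloop
endfacet
facet normal -0.600 -0.780 -0.178
outer loop
vertex -2.695 0.749 3.805
vertex -1.573 0.084 2.941
vertex -2.305 0.374 4.135
endloop
endfacet
facet normal -0.512 0.202 0.835
outer loop
vertex -2.695 0.749 3.805
vertex -2.305 0.374 4.135
vertex -2.106 1.075 4.087
endloop
endfacet
facet normal 0.512 -0.202 -0.835
outer loop
vertex -1.573 0.084 2.941
vertex -1.374 0.785 2.893
vertex -1.033 0.237 3.235
endloop
endfacet
facet normal 0.108 -0.949 0.296
outer loop
vertex -1.573 0.084 2.941
vertex -1.033 0.237 3.235
vertex -2.305 0.374 4.135
endloop
endfacet
facet normal 0.108 -0.949 0.296
outer loop
vertex -2.305 0.374 4.135
vertex -1.033 0.237 3.235
vertex -1.765 0.527 4.429
endloop
endfacet
facet normal -0.512 0.202 0.835
outer loop
vertex -2.305 0.374 4.135
vertex -1.765 0.527 4.429
vertex -2.106 1.075 4.087
endloop
endfacet
facet normal 0.513 -0.202 -0.835
outer loop
vertex -1.033 0.237 3.235
vertex -1.374 0.785 2.893
vertex -0.75 0.803 3.272
endloop
endfacet
facet normal 0.734 -0.403 0.548
outer loop
vertex -1.033 0.237 3.235
vertex -0.75 0.803 3.272
vertex -1.765 0.527 4.429
endloop
endfacet
facet normal 0.734 -0.402 0.548
outer loop
vertex -1.765 0.527 4.429
vertex -0.75 0.803 3.272
vertex -1.482 1.093 4.465
endloop
endfacet
facet normal -0.512 0.203 0.835
outer loop
vertex -1.765 0.527 4.429
vertex -1.482 1.093 4.465
vertex -2.106 1.075 4.087
endloop
endfacet
facet normal 0.513 -0.204 -0.834
outer loop
vertex -0.75 0.803 3.272
vertex -1.374 0.785 2.893
vertex -0.936 1.355 3.023
endloop
endfacet
facet normal 0.807 0.446 0.387
outer loop
vertex -0.75 0.803 3.272
vertex -0.936 1.355 3.023
vertex -1.482 1.093 4.465
endloop
endfacet
facet normal 0.807 0.447 0.387
outer loop
vertex -1.482 1.093 4.465
vertex -0.936 1.355 3.023
vertex -1.669 1.645 4.217
endloop
endfacet
facet normal -0.512 0.202 0.835
outer loop
vertex -1.482 1.093 4.465
vertex -1.669 1.645 4.217
vertex -2.106 1.075 4.087
endloop
endfacet
facet normal -0.349 -0.530 -0.773
outer loop
vertex 2.751 -3.491 -3.154
vertex 1.883 -2.804 -3.233
vertex 3.314 -2.859 -3.841
endloop
endfacet
facet normal 0.782 -0.619 0.071
outer loop
vertex 3.817 -2.096 -2.727
vertex 2.751 -3.491 -3.154
vertex 3.314 -2.859 -3.841
endloop
endfacet
facet normal -0.349 -0.528 -0.774
outer loop
vertex 3.314 -2.859 -3.841
vertex 1.883 -2.804 -3.233
vertex 2.446 -2.171 -3.919
endloop
endfacet
facet normal 0.516 0.580 -0.630
outer loop
vertex 2.446 -2.171 -3.919
vertex 3.817 -2.096 -2.727
vertex 3.314 -2.859 -3.841
endloop
endfacet
facet normal -0.516 -0.580 0.630
outer loop
vertex 2.751 -3.491 -3.154
vertex 2.386 -2.041 -2.119
vertex 1.883 -2.804 -3.233
endloop
endfacet
facet normal 0.782 -0.619 0.070
outer loop
vertex 3.254 -2.729 -2.041
vertex 2.751 -3.491 -3.154
vertex 3.817 -2.096 -2.727
endloop
endfacet
facet normal -0.516 -0.580 0.630
outer loop
vertex 3.254 -2.729 -2.041
vertex 2.386 -2.041 -2.119
vertex 2.751 -3.491 -3.154
endloop
endfacet
facet normal -0.782 0.619 -0.071
outer loop
vertex 1.883 -2.804 -3.233
vertex 2.386 -2.041 -2.119
vertex 2.446 -2.171 -3.919
endloop
endfacet
facet normal 0.516 0.580 -0.630
outer loop
vertex 2.949 -1.409 -2.806
vertex 3.817 -2.096 -2.727
vertex 2.446 -2.171 -3.919
endloop
endfacet
facet normal -0.782 0.619 -0.071
outer loop
vertex 2.446 -2.171 -3.919
vertex 2.386 -2.041 -2.119
vertex 2.949 -1.409 -2.806
endloop
endfacet
facet normal 0.348 0.529 0.774
outer loop
vertex 2.949 -1.409 -2.806
vertex 3.254 -2.729 -2.041
vertex 3.817 -2.096 -2.727
endloop
endfacet
facet normal 0.350 0.529 0.773
outer loop
vertex 2.386 -2.041 -2.119
vertex 3.254 -2.729 -2.041
vertex 2.949 -1.409 -2.806
endloop
endfacet

endsolid


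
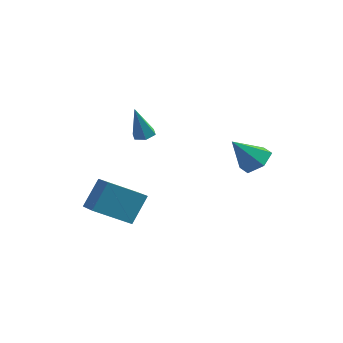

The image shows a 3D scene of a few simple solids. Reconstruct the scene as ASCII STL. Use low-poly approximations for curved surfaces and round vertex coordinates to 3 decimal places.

solid 
facet normal -0.757 -0.442 0.481
outer loop
vertex -3.651 -1.825 -1.035
vertex -4.726 -0.613 -1.614
vertex -3.977 -2.775 -2.419
endloop
endfacet
facet normal 0.625 -0.705 0.337
outer loop
vertex -2.454 -1.887 -3.386
vertex -3.651 -1.825 -1.035
vertex -3.977 -2.775 -2.419
endloop
endfacet
facet normal -0.757 -0.441 0.481
outer loop
vertex -3.977 -2.775 -2.419
vertex -4.726 -0.613 -1.614
vertex -5.051 -1.563 -2.998
endloop
endfacet
facet normal -0.190 -0.555 -0.810
outer loop
vertex -5.051 -1.563 -2.998
vertex -2.454 -1.887 -3.386
vertex -3.977 -2.775 -2.419
endloop
endfacet
facet normal 0.190 0.555 0.810
outer loop
vertex -3.651 -1.825 -1.035
vertex -3.203 0.275 -2.581
vertex -4.726 -0.613 -1.614
endloop
endfacet
facet normal 0.625 -0.704 0.337
outer loop
vertex -2.129 -0.937 -2.002
vertex -3.651 -1.825 -1.035
vertex -2.454 -1.887 -3.386
endloop
endfacet
facet normal 0.190 0.555 0.810
outer loop
vertex -2.129 -0.937 -2.002
vertex -3.203 0.275 -2.581
vertex -3.651 -1.825 -1.035
endloop
endfacet
facet normal -0.625 0.704 -0.337
outer loop
vertex -4.726 -0.613 -1.614
vertex -3.203 0.275 -2.581
vertex -5.051 -1.563 -2.998
endloop
endfacet
facet normal -0.190 -0.555 -0.809
outer loop
vertex -3.529 -0.675 -3.965
vertex -2.454 -1.887 -3.386
vertex -5.051 -1.563 -2.998
endloop
endfacet
facet normal -0.625 0.705 -0.336
outer loop
vertex -5.051 -1.563 -2.998
vertex -3.203 0.275 -2.581
vertex -3.529 -0.675 -3.965
endloop
endfacet
facet normal 0.757 0.442 -0.481
outer loop
vertex -3.529 -0.675 -3.965
vertex -2.129 -0.937 -2.002
vertex -2.454 -1.887 -3.386
endloop
endfacet
facet normal 0.757 0.441 -0.481
outer loop
vertex -3.203 0.275 -2.581
vertex -2.129 -0.937 -2.002
vertex -3.529 -0.675 -3.965
endloop
endfacet
facet normal 0.504 0.406 -0.762
outer loop
vertex 1.821 4.151 -0.791
vertex 1.084 4.005 -1.356
vertex 1.158 4.811 -0.878
endloop
endfacet
facet normal 0.246 0.365 0.898
outer loop
vertex 1.821 4.151 -0.791
vertex 1.158 4.811 -0.878
vertex 0.176 3.275 0.016
endloop
endfacet
facet normal 0.504 0.406 -0.762
outer loop
vertex 1.158 4.811 -0.878
vertex 1.084 4.005 -1.356
vertex 0.421 4.666 -1.443
endloop
endfacet
facet normal -0.537 0.654 0.533
outer loop
vertex 1.158 4.811 -0.878
vertex 0.421 4.666 -1.443
vertex 0.176 3.275 0.016
endloop
endfacet
facet normal 0.504 0.406 -0.762
outer loop
vertex 0.421 4.666 -1.443
vertex 1.084 4.005 -1.356
vertex 0.347 3.86 -1.921
endloop
endfacet
facet normal -0.991 0.121 -0.051
outer loop
vertex 0.421 4.666 -1.443
vertex 0.347 3.86 -1.921
vertex 0.176 3.275 0.016
endloop
endfacet
facet normal 0.504 0.406 -0.762
outer loop
vertex 0.347 3.86 -1.921
vertex 1.084 4.005 -1.356
vertex 1.01 3.199 -1.834
endloop
endfacet
facet normal -0.662 -0.699 -0.270
outer loop
vertex 0.347 3.86 -1.921
vertex 1.01 3.199 -1.834
vertex 0.176 3.275 0.016
endloop
endfacet
facet normal 0.504 0.406 -0.762
outer loop
vertex 1.01 3.199 -1.834
vertex 1.084 4.005 -1.356
vertex 1.747 3.345 -1.269
endloop
endfacet
facet normal 0.122 -0.988 0.096
outer loop
vertex 1.01 3.199 -1.834
vertex 1.747 3.345 -1.269
vertex 0.176 3.275 0.016
endloop
endfacet
facet normal 0.504 0.406 -0.762
outer loop
vertex 1.747 3.345 -1.269
vertex 1.084 4.005 -1.356
vertex 1.821 4.151 -0.791
endloop
endfacet
facet normal 0.576 -0.456 0.679
outer loop
vertex 1.747 3.345 -1.269
vertex 1.821 4.151 -0.791
vertex 0.176 3.275 0.016
endloop
endfacet
facet normal 0.149 0.237 -0.960
outer loop
vertex -3.349 1.536 0.216
vertex -3.664 2.017 0.286
vertex -3.091 2.03 0.378
endloop
endfacet
facet normal 0.813 -0.514 0.273
outer loop
vertex -3.349 1.536 0.216
vertex -3.091 2.03 0.378
vertex -3.936 1.583 2.054
endloop
endfacet
facet normal 0.149 0.237 -0.960
outer loop
vertex -3.091 2.03 0.378
vertex -3.664 2.017 0.286
vertex -3.407 2.512 0.448
endloop
endfacet
facet normal 0.758 0.425 0.495
outer loop
vertex -3.091 2.03 0.378
vertex -3.407 2.512 0.448
vertex -3.936 1.583 2.054
endloop
endfacet
facet normal 0.149 0.237 -0.960
outer loop
vertex -3.407 2.512 0.448
vertex -3.664 2.017 0.286
vertex -3.979 2.499 0.356
endloop
endfacet
facet normal -0.096 0.875 0.474
outer loop
vertex -3.407 2.512 0.448
vertex -3.979 2.499 0.356
vertex -3.936 1.583 2.054
endloop
endfacet
facet normal 0.148 0.236 -0.960
outer loop
vertex -3.979 2.499 0.356
vertex -3.664 2.017 0.286
vertex -4.237 2.005 0.195
endloop
endfacet
facet normal -0.891 0.390 0.233
outer loop
vertex -3.979 2.499 0.356
vertex -4.237 2.005 0.195
vertex -3.936 1.583 2.054
endloop
endfacet
facet normal 0.148 0.236 -0.960
outer loop
vertex -4.237 2.005 0.195
vertex -3.664 2.017 0.286
vertex -3.921 1.523 0.125
endloop
endfacet
facet normal -0.836 -0.549 0.011
outer loop
vertex -4.237 2.005 0.195
vertex -3.921 1.523 0.125
vertex -3.936 1.583 2.054
endloop
endfacet
facet normal 0.147 0.236 -0.960
outer loop
vertex -3.921 1.523 0.125
vertex -3.664 2.017 0.286
vertex -3.349 1.536 0.216
endloop
endfacet
facet normal 0.018 -0.999 0.031
outer loop
vertex -3.921 1.523 0.125
vertex -3.349 1.536 0.216
vertex -3.936 1.583 2.054
endloop
endfacet

endsolid


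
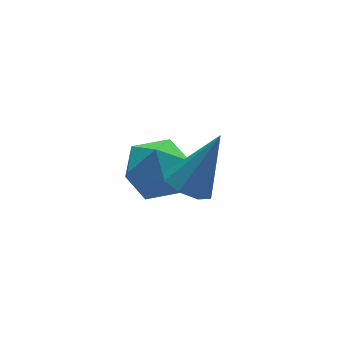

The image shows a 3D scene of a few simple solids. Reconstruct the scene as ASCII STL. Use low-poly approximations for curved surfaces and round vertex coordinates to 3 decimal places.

solid 
facet normal -0.548 -0.057 -0.835
outer loop
vertex 0.42 0.235 1.524
vertex -0.09 -0.196 1.888
vertex 0.002 0.551 1.777
endloop
endfacet
facet normal 0.588 0.808 -0.038
outer loop
vertex 0.42 0.235 1.524
vertex 0.002 0.551 1.777
vertex 0.99 -0.084 3.532
endloop
endfacet
facet normal -0.548 -0.057 -0.835
outer loop
vertex 0.002 0.551 1.777
vertex -0.09 -0.196 1.888
vertex -0.47 0.429 2.095
endloop
endfacet
facet normal -0.010 0.938 0.345
outer loop
vertex 0.002 0.551 1.777
vertex -0.47 0.429 2.095
vertex 0.99 -0.084 3.532
endloop
endfacet
facet normal -0.548 -0.057 -0.834
outer loop
vertex -0.47 0.429 2.095
vertex -0.09 -0.196 1.888
vertex -0.719 -0.059 2.292
endloop
endfacet
facet normal -0.493 0.530 0.690
outer loop
vertex -0.47 0.429 2.095
vertex -0.719 -0.059 2.292
vertex 0.99 -0.084 3.532
endloop
endfacet
facet normal -0.548 -0.057 -0.834
outer loop
vertex -0.719 -0.059 2.292
vertex -0.09 -0.196 1.888
vertex -0.599 -0.627 2.252
endloop
endfacet
facet normal -0.580 -0.178 0.795
outer loop
vertex -0.719 -0.059 2.292
vertex -0.599 -0.627 2.252
vertex 0.99 -0.084 3.532
endloop
endfacet
facet normal -0.549 -0.056 -0.834
outer loop
vertex -0.599 -0.627 2.252
vertex -0.09 -0.196 1.888
vertex -0.181 -0.942 1.998
endloop
endfacet
facet normal -0.218 -0.771 0.598
outer loop
vertex -0.599 -0.627 2.252
vertex -0.181 -0.942 1.998
vertex 0.99 -0.084 3.532
endloop
endfacet
facet normal -0.547 -0.056 -0.835
outer loop
vertex -0.181 -0.942 1.998
vertex -0.09 -0.196 1.888
vertex 0.29 -0.82 1.681
endloop
endfacet
facet normal 0.378 -0.900 0.215
outer loop
vertex -0.181 -0.942 1.998
vertex 0.29 -0.82 1.681
vertex 0.99 -0.084 3.532
endloop
endfacet
facet normal -0.548 -0.057 -0.834
outer loop
vertex 0.29 -0.82 1.681
vertex -0.09 -0.196 1.888
vertex 0.539 -0.333 1.484
endloop
endfacet
facet normal 0.861 -0.492 -0.130
outer loop
vertex 0.29 -0.82 1.681
vertex 0.539 -0.333 1.484
vertex 0.99 -0.084 3.532
endloop
endfacet
facet normal -0.548 -0.056 -0.834
outer loop
vertex 0.539 -0.333 1.484
vertex -0.09 -0.196 1.888
vertex 0.42 0.235 1.524
endloop
endfacet
facet normal 0.948 0.215 -0.235
outer loop
vertex 0.539 -0.333 1.484
vertex 0.42 0.235 1.524
vertex 0.99 -0.084 3.532
endloop
endfacet
facet normal 0.078 0.511 0.856
outer loop
vertex 0.103 3.421 0.454
vertex 0.378 2.464 1.0
vertex 1.192 3.11 0.54
endloop
endfacet
facet normal 0.240 0.924 0.297
outer loop
vertex 0.103 3.421 0.454
vertex 1.192 3.11 0.54
vertex 0.796 3.528 -0.439
endloop
endfacet
facet normal -0.324 0.936 -0.139
outer loop
vertex 0.103 3.421 0.454
vertex 0.796 3.528 -0.439
vertex -0.261 3.141 -0.584
endloop
endfacet
facet normal -0.834 0.531 0.149
outer loop
vertex 0.103 3.421 0.454
vertex -0.261 3.141 -0.584
vertex -0.52 2.484 0.305
endloop
endfacet
facet normal -0.586 0.268 0.765
outer loop
vertex 0.103 3.421 0.454
vertex -0.52 2.484 0.305
vertex 0.378 2.464 1.0
endloop
endfacet
facet normal 0.784 0.619 -0.053
outer loop
vertex 0.796 3.528 -0.439
vertex 1.192 3.11 0.54
vertex 1.5 2.636 -0.445
endloop
endfacet
facet normal 0.521 -0.050 0.852
outer loop
vertex 1.192 3.11 0.54
vertex 0.378 2.464 1.0
vertex 1.241 1.979 0.444
endloop
endfacet
facet normal -0.555 -0.443 0.704
outer loop
vertex 0.378 2.464 1.0
vertex -0.52 2.484 0.305
vertex 0.184 1.592 0.299
endloop
endfacet
facet normal -0.957 -0.017 -0.291
outer loop
vertex -0.52 2.484 0.305
vertex -0.261 3.141 -0.584
vertex -0.212 2.01 -0.68
endloop
endfacet
facet normal -0.130 0.639 -0.758
outer loop
vertex -0.261 3.141 -0.584
vertex 0.796 3.528 -0.439
vertex 0.602 2.656 -1.14
endloop
endfacet
facet normal 0.834 -0.531 -0.149
outer loop
vertex 0.877 1.699 -0.594
vertex 1.5 2.636 -0.445
vertex 1.241 1.979 0.444
endloop
endfacet
facet normal 0.324 -0.936 0.139
outer loop
vertex 0.877 1.699 -0.594
vertex 1.241 1.979 0.444
vertex 0.184 1.592 0.299
endloop
endfacet
facet normal -0.240 -0.924 -0.297
outer loop
vertex 0.877 1.699 -0.594
vertex 0.184 1.592 0.299
vertex -0.212 2.01 -0.68
endloop
endfacet
facet normal -0.078 -0.511 -0.856
outer loop
vertex 0.877 1.699 -0.594
vertex -0.212 2.01 -0.68
vertex 0.602 2.656 -1.14
endloop
endfacet
facet normal 0.586 -0.268 -0.765
outer loop
vertex 0.877 1.699 -0.594
vertex 0.602 2.656 -1.14
vertex 1.5 2.636 -0.445
endloop
endfacet
facet normal 0.957 0.017 0.291
outer loop
vertex 1.241 1.979 0.444
vertex 1.5 2.636 -0.445
vertex 1.192 3.11 0.54
endloop
endfacet
facet normal 0.130 -0.639 0.758
outer loop
vertex 0.184 1.592 0.299
vertex 1.241 1.979 0.444
vertex 0.378 2.464 1.0
endloop
endfacet
facet normal -0.784 -0.619 0.053
outer loop
vertex -0.212 2.01 -0.68
vertex 0.184 1.592 0.299
vertex -0.52 2.484 0.305
endloop
endfacet
facet normal -0.521 0.050 -0.852
outer loop
vertex 0.602 2.656 -1.14
vertex -0.212 2.01 -0.68
vertex -0.261 3.141 -0.584
endloop
endfacet
facet normal 0.555 0.443 -0.704
outer loop
vertex 1.5 2.636 -0.445
vertex 0.602 2.656 -1.14
vertex 0.796 3.528 -0.439
endloop
endfacet

endsolid


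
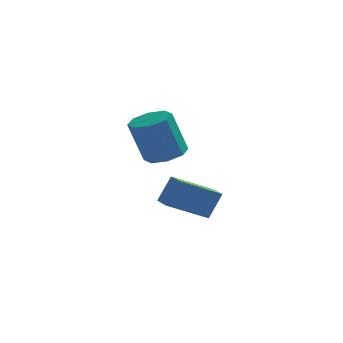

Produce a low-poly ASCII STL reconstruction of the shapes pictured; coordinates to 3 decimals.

solid 
facet normal 0.309 0.082 -0.948
outer loop
vertex 0.702 -2.803 3.09
vertex 0.184 -2.335 2.962
vertex 0.857 -2.291 3.185
endloop
endfacet
facet normal 0.907 -0.324 0.268
outer loop
vertex 0.702 -2.803 3.09
vertex 0.857 -2.291 3.185
vertex 0.214 -2.933 4.587
endloop
endfacet
facet normal 0.908 -0.323 0.268
outer loop
vertex 0.214 -2.933 4.587
vertex 0.857 -2.291 3.185
vertex 0.368 -2.421 4.682
endloop
endfacet
facet normal -0.310 -0.082 0.947
outer loop
vertex 0.214 -2.933 4.587
vertex 0.368 -2.421 4.682
vertex -0.304 -2.465 4.458
endloop
endfacet
facet normal 0.309 0.082 -0.948
outer loop
vertex 0.857 -2.291 3.185
vertex 0.184 -2.335 2.962
vertex 0.617 -1.804 3.149
endloop
endfacet
facet normal 0.842 0.438 0.313
outer loop
vertex 0.857 -2.291 3.185
vertex 0.617 -1.804 3.149
vertex 0.368 -2.421 4.682
endloop
endfacet
facet normal 0.843 0.438 0.313
outer loop
vertex 0.368 -2.421 4.682
vertex 0.617 -1.804 3.149
vertex 0.129 -1.935 4.646
endloop
endfacet
facet normal -0.310 -0.082 0.947
outer loop
vertex 0.368 -2.421 4.682
vertex 0.129 -1.935 4.646
vertex -0.304 -2.465 4.458
endloop
endfacet
facet normal 0.309 0.081 -0.947
outer loop
vertex 0.617 -1.804 3.149
vertex 0.184 -2.335 2.962
vertex 0.124 -1.629 3.003
endloop
endfacet
facet normal 0.283 0.943 0.175
outer loop
vertex 0.617 -1.804 3.149
vertex 0.124 -1.629 3.003
vertex 0.129 -1.935 4.646
endloop
endfacet
facet normal 0.284 0.943 0.175
outer loop
vertex 0.129 -1.935 4.646
vertex 0.124 -1.629 3.003
vertex -0.365 -1.759 4.5
endloop
endfacet
facet normal -0.310 -0.083 0.947
outer loop
vertex 0.129 -1.935 4.646
vertex -0.365 -1.759 4.5
vertex -0.304 -2.465 4.458
endloop
endfacet
facet normal 0.309 0.081 -0.947
outer loop
vertex 0.124 -1.629 3.003
vertex 0.184 -2.335 2.962
vertex -0.334 -1.867 2.833
endloop
endfacet
facet normal -0.441 0.895 -0.066
outer loop
vertex 0.124 -1.629 3.003
vertex -0.334 -1.867 2.833
vertex -0.365 -1.759 4.5
endloop
endfacet
facet normal -0.441 0.895 -0.066
outer loop
vertex -0.365 -1.759 4.5
vertex -0.334 -1.867 2.833
vertex -0.822 -1.997 4.33
endloop
endfacet
facet normal -0.309 -0.083 0.947
outer loop
vertex -0.365 -1.759 4.5
vertex -0.822 -1.997 4.33
vertex -0.304 -2.465 4.458
endloop
endfacet
facet normal 0.310 0.082 -0.947
outer loop
vertex -0.334 -1.867 2.833
vertex 0.184 -2.335 2.962
vertex -0.488 -2.379 2.738
endloop
endfacet
facet normal -0.908 0.323 -0.268
outer loop
vertex -0.334 -1.867 2.833
vertex -0.488 -2.379 2.738
vertex -0.822 -1.997 4.33
endloop
endfacet
facet normal -0.907 0.324 -0.268
outer loop
vertex -0.822 -1.997 4.33
vertex -0.488 -2.379 2.738
vertex -0.977 -2.509 4.235
endloop
endfacet
facet normal -0.309 -0.082 0.948
outer loop
vertex -0.822 -1.997 4.33
vertex -0.977 -2.509 4.235
vertex -0.304 -2.465 4.458
endloop
endfacet
facet normal 0.310 0.082 -0.947
outer loop
vertex -0.488 -2.379 2.738
vertex 0.184 -2.335 2.962
vertex -0.249 -2.865 2.774
endloop
endfacet
facet normal -0.843 -0.438 -0.313
outer loop
vertex -0.488 -2.379 2.738
vertex -0.249 -2.865 2.774
vertex -0.977 -2.509 4.235
endloop
endfacet
facet normal -0.843 -0.438 -0.313
outer loop
vertex -0.977 -2.509 4.235
vertex -0.249 -2.865 2.774
vertex -0.737 -2.996 4.271
endloop
endfacet
facet normal -0.309 -0.082 0.948
outer loop
vertex -0.977 -2.509 4.235
vertex -0.737 -2.996 4.271
vertex -0.304 -2.465 4.458
endloop
endfacet
facet normal 0.310 0.083 -0.947
outer loop
vertex -0.249 -2.865 2.774
vertex 0.184 -2.335 2.962
vertex 0.245 -3.041 2.92
endloop
endfacet
facet normal -0.284 -0.943 -0.175
outer loop
vertex -0.249 -2.865 2.774
vertex 0.245 -3.041 2.92
vertex -0.737 -2.996 4.271
endloop
endfacet
facet normal -0.283 -0.943 -0.174
outer loop
vertex -0.737 -2.996 4.271
vertex 0.245 -3.041 2.92
vertex -0.244 -3.171 4.417
endloop
endfacet
facet normal -0.309 -0.081 0.947
outer loop
vertex -0.737 -2.996 4.271
vertex -0.244 -3.171 4.417
vertex -0.304 -2.465 4.458
endloop
endfacet
facet normal 0.309 0.083 -0.947
outer loop
vertex 0.245 -3.041 2.92
vertex 0.184 -2.335 2.962
vertex 0.702 -2.803 3.09
endloop
endfacet
facet normal 0.441 -0.895 0.066
outer loop
vertex 0.245 -3.041 2.92
vertex 0.702 -2.803 3.09
vertex -0.244 -3.171 4.417
endloop
endfacet
facet normal 0.441 -0.895 0.066
outer loop
vertex -0.244 -3.171 4.417
vertex 0.702 -2.803 3.09
vertex 0.214 -2.933 4.587
endloop
endfacet
facet normal -0.309 -0.081 0.947
outer loop
vertex -0.244 -3.171 4.417
vertex 0.214 -2.933 4.587
vertex -0.304 -2.465 4.458
endloop
endfacet
facet normal -0.847 -0.275 0.455
outer loop
vertex 0.574 -0.725 1.238
vertex 0.288 0.028 1.161
vertex 0.145 -0.986 0.282
endloop
endfacet
facet normal 0.354 -0.930 0.095
outer loop
vertex 1.492 -0.548 -0.441
vertex 0.574 -0.725 1.238
vertex 0.145 -0.986 0.282
endloop
endfacet
facet normal -0.847 -0.275 0.455
outer loop
vertex 0.145 -0.986 0.282
vertex 0.288 0.028 1.161
vertex -0.141 -0.232 0.205
endloop
endfacet
facet normal -0.397 -0.241 -0.886
outer loop
vertex -0.141 -0.232 0.205
vertex 1.492 -0.548 -0.441
vertex 0.145 -0.986 0.282
endloop
endfacet
facet normal 0.397 0.241 0.886
outer loop
vertex 0.574 -0.725 1.238
vertex 1.635 0.466 0.438
vertex 0.288 0.028 1.161
endloop
endfacet
facet normal 0.353 -0.931 0.095
outer loop
vertex 1.921 -0.288 0.515
vertex 0.574 -0.725 1.238
vertex 1.492 -0.548 -0.441
endloop
endfacet
facet normal 0.397 0.241 0.886
outer loop
vertex 1.921 -0.288 0.515
vertex 1.635 0.466 0.438
vertex 0.574 -0.725 1.238
endloop
endfacet
facet normal -0.353 0.931 -0.095
outer loop
vertex 0.288 0.028 1.161
vertex 1.635 0.466 0.438
vertex -0.141 -0.232 0.205
endloop
endfacet
facet normal -0.397 -0.241 -0.886
outer loop
vertex 1.206 0.205 -0.518
vertex 1.492 -0.548 -0.441
vertex -0.141 -0.232 0.205
endloop
endfacet
facet normal -0.353 0.931 -0.096
outer loop
vertex -0.141 -0.232 0.205
vertex 1.635 0.466 0.438
vertex 1.206 0.205 -0.518
endloop
endfacet
facet normal 0.847 0.275 -0.455
outer loop
vertex 1.206 0.205 -0.518
vertex 1.921 -0.288 0.515
vertex 1.492 -0.548 -0.441
endloop
endfacet
facet normal 0.847 0.275 -0.455
outer loop
vertex 1.635 0.466 0.438
vertex 1.921 -0.288 0.515
vertex 1.206 0.205 -0.518
endloop
endfacet

endsolid


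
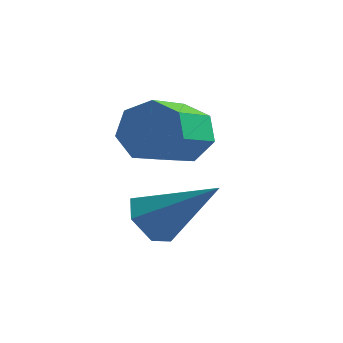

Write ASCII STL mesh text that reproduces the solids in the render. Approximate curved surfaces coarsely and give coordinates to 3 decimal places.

solid 
facet normal 0.009 0.923 -0.384
outer loop
vertex -1.644 3.462 -1.838
vertex -2.105 3.279 -2.288
vertex -2.197 3.535 -1.675
endloop
endfacet
facet normal 0.307 0.363 0.880
outer loop
vertex -1.644 3.462 -1.838
vertex -2.197 3.535 -1.675
vertex -1.653 2.363 -1.382
endloop
endfacet
facet normal 0.307 0.363 0.880
outer loop
vertex -1.653 2.363 -1.382
vertex -2.197 3.535 -1.675
vertex -2.206 2.436 -1.219
endloop
endfacet
facet normal -0.009 -0.924 0.383
outer loop
vertex -1.653 2.363 -1.382
vertex -2.206 2.436 -1.219
vertex -2.115 2.181 -1.832
endloop
endfacet
facet normal 0.008 0.923 -0.384
outer loop
vertex -2.197 3.535 -1.675
vertex -2.105 3.279 -2.288
vertex -2.681 3.415 -1.974
endloop
endfacet
facet normal -0.554 0.323 0.767
outer loop
vertex -2.197 3.535 -1.675
vertex -2.681 3.415 -1.974
vertex -2.206 2.436 -1.219
endloop
endfacet
facet normal -0.553 0.324 0.768
outer loop
vertex -2.206 2.436 -1.219
vertex -2.681 3.415 -1.974
vertex -2.691 2.316 -1.518
endloop
endfacet
facet normal -0.008 -0.924 0.383
outer loop
vertex -2.206 2.436 -1.219
vertex -2.691 2.316 -1.518
vertex -2.115 2.181 -1.832
endloop
endfacet
facet normal 0.009 0.923 -0.384
outer loop
vertex -2.681 3.415 -1.974
vertex -2.105 3.279 -2.288
vertex -2.732 3.193 -2.509
endloop
endfacet
facet normal -0.996 0.041 0.078
outer loop
vertex -2.681 3.415 -1.974
vertex -2.732 3.193 -2.509
vertex -2.691 2.316 -1.518
endloop
endfacet
facet normal -0.996 0.040 0.077
outer loop
vertex -2.691 2.316 -1.518
vertex -2.732 3.193 -2.509
vertex -2.741 2.094 -2.053
endloop
endfacet
facet normal -0.007 -0.923 0.384
outer loop
vertex -2.691 2.316 -1.518
vertex -2.741 2.094 -2.053
vertex -2.115 2.181 -1.832
endloop
endfacet
facet normal 0.008 0.924 -0.383
outer loop
vertex -2.732 3.193 -2.509
vertex -2.105 3.279 -2.288
vertex -2.311 3.036 -2.878
endloop
endfacet
facet normal -0.690 -0.273 -0.671
outer loop
vertex -2.732 3.193 -2.509
vertex -2.311 3.036 -2.878
vertex -2.741 2.094 -2.053
endloop
endfacet
facet normal -0.689 -0.274 -0.671
outer loop
vertex -2.741 2.094 -2.053
vertex -2.311 3.036 -2.878
vertex -2.32 1.937 -2.421
endloop
endfacet
facet normal -0.008 -0.923 0.385
outer loop
vertex -2.741 2.094 -2.053
vertex -2.32 1.937 -2.421
vertex -2.115 2.181 -1.832
endloop
endfacet
facet normal 0.007 0.924 -0.383
outer loop
vertex -2.311 3.036 -2.878
vertex -2.105 3.279 -2.288
vertex -1.735 3.063 -2.803
endloop
endfacet
facet normal 0.137 -0.381 -0.914
outer loop
vertex -2.311 3.036 -2.878
vertex -1.735 3.063 -2.803
vertex -2.32 1.937 -2.421
endloop
endfacet
facet normal 0.137 -0.381 -0.914
outer loop
vertex -2.32 1.937 -2.421
vertex -1.735 3.063 -2.803
vertex -1.744 1.964 -2.346
endloop
endfacet
facet normal -0.007 -0.923 0.385
outer loop
vertex -2.32 1.937 -2.421
vertex -1.744 1.964 -2.346
vertex -2.115 2.181 -1.832
endloop
endfacet
facet normal 0.008 0.924 -0.382
outer loop
vertex -1.735 3.063 -2.803
vertex -2.105 3.279 -2.288
vertex -1.438 3.252 -2.34
endloop
endfacet
facet normal 0.860 -0.202 -0.469
outer loop
vertex -1.735 3.063 -2.803
vertex -1.438 3.252 -2.34
vertex -1.744 1.964 -2.346
endloop
endfacet
facet normal 0.859 -0.202 -0.470
outer loop
vertex -1.744 1.964 -2.346
vertex -1.438 3.252 -2.34
vertex -1.447 2.153 -1.884
endloop
endfacet
facet normal -0.009 -0.924 0.383
outer loop
vertex -1.744 1.964 -2.346
vertex -1.447 2.153 -1.884
vertex -2.115 2.181 -1.832
endloop
endfacet
facet normal 0.008 0.924 -0.383
outer loop
vertex -1.438 3.252 -2.34
vertex -2.105 3.279 -2.288
vertex -1.644 3.462 -1.838
endloop
endfacet
facet normal 0.935 0.129 0.330
outer loop
vertex -1.438 3.252 -2.34
vertex -1.644 3.462 -1.838
vertex -1.447 2.153 -1.884
endloop
endfacet
facet normal 0.935 0.129 0.330
outer loop
vertex -1.447 2.153 -1.884
vertex -1.644 3.462 -1.838
vertex -1.653 2.363 -1.382
endloop
endfacet
facet normal -0.009 -0.924 0.383
outer loop
vertex -1.447 2.153 -1.884
vertex -1.653 2.363 -1.382
vertex -2.115 2.181 -1.832
endloop
endfacet
facet normal -0.777 -0.158 -0.609
outer loop
vertex -1.226 1.316 -3.893
vertex -1.565 1.242 -3.441
vertex -1.497 1.762 -3.663
endloop
endfacet
facet normal 0.637 0.622 -0.456
outer loop
vertex -1.226 1.316 -3.893
vertex -1.497 1.762 -3.663
vertex -0.415 1.478 -2.539
endloop
endfacet
facet normal -0.777 -0.158 -0.609
outer loop
vertex -1.497 1.762 -3.663
vertex -1.565 1.242 -3.441
vertex -1.836 1.687 -3.211
endloop
endfacet
facet normal 0.050 0.979 0.200
outer loop
vertex -1.497 1.762 -3.663
vertex -1.836 1.687 -3.211
vertex -0.415 1.478 -2.539
endloop
endfacet
facet normal -0.777 -0.158 -0.609
outer loop
vertex -1.836 1.687 -3.211
vertex -1.565 1.242 -3.441
vertex -1.904 1.167 -2.989
endloop
endfacet
facet normal -0.341 0.406 0.848
outer loop
vertex -1.836 1.687 -3.211
vertex -1.904 1.167 -2.989
vertex -0.415 1.478 -2.539
endloop
endfacet
facet normal -0.777 -0.161 -0.609
outer loop
vertex -1.904 1.167 -2.989
vertex -1.565 1.242 -3.441
vertex -1.632 0.721 -3.218
endloop
endfacet
facet normal -0.145 -0.521 0.841
outer loop
vertex -1.904 1.167 -2.989
vertex -1.632 0.721 -3.218
vertex -0.415 1.478 -2.539
endloop
endfacet
facet normal -0.777 -0.161 -0.609
outer loop
vertex -1.632 0.721 -3.218
vertex -1.565 1.242 -3.441
vertex -1.293 0.796 -3.67
endloop
endfacet
facet normal 0.442 -0.877 0.186
outer loop
vertex -1.632 0.721 -3.218
vertex -1.293 0.796 -3.67
vertex -0.415 1.478 -2.539
endloop
endfacet
facet normal -0.777 -0.161 -0.609
outer loop
vertex -1.293 0.796 -3.67
vertex -1.565 1.242 -3.441
vertex -1.226 1.316 -3.893
endloop
endfacet
facet normal 0.833 -0.305 -0.462
outer loop
vertex -1.293 0.796 -3.67
vertex -1.226 1.316 -3.893
vertex -0.415 1.478 -2.539
endloop
endfacet

endsolid


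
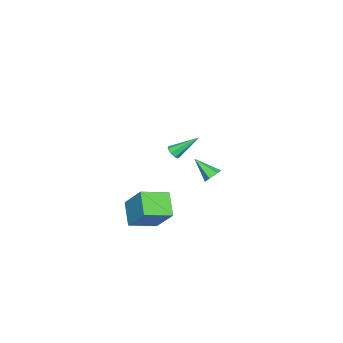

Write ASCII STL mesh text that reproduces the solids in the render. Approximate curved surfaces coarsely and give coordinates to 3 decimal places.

solid 
facet normal 0.117 0.757 -0.642
outer loop
vertex -3.414 1.585 -4.625
vertex -3.831 1.926 -4.299
vertex -3.218 1.954 -4.154
endloop
endfacet
facet normal 0.860 -0.508 0.040
outer loop
vertex -3.414 1.585 -4.625
vertex -3.218 1.954 -4.154
vertex -4.029 0.654 -3.221
endloop
endfacet
facet normal 0.118 0.757 -0.643
outer loop
vertex -3.218 1.954 -4.154
vertex -3.831 1.926 -4.299
vertex -3.636 2.296 -3.828
endloop
endfacet
facet normal 0.667 0.113 0.737
outer loop
vertex -3.218 1.954 -4.154
vertex -3.636 2.296 -3.828
vertex -4.029 0.654 -3.221
endloop
endfacet
facet normal 0.118 0.757 -0.643
outer loop
vertex -3.636 2.296 -3.828
vertex -3.831 1.926 -4.299
vertex -4.248 2.268 -3.973
endloop
endfacet
facet normal -0.229 0.385 0.894
outer loop
vertex -3.636 2.296 -3.828
vertex -4.248 2.268 -3.973
vertex -4.029 0.654 -3.221
endloop
endfacet
facet normal 0.119 0.757 -0.642
outer loop
vertex -4.248 2.268 -3.973
vertex -3.831 1.926 -4.299
vertex -4.443 1.898 -4.445
endloop
endfacet
facet normal -0.934 0.039 0.355
outer loop
vertex -4.248 2.268 -3.973
vertex -4.443 1.898 -4.445
vertex -4.029 0.654 -3.221
endloop
endfacet
facet normal 0.118 0.758 -0.641
outer loop
vertex -4.443 1.898 -4.445
vertex -3.831 1.926 -4.299
vertex -4.026 1.557 -4.771
endloop
endfacet
facet normal -0.740 -0.580 -0.340
outer loop
vertex -4.443 1.898 -4.445
vertex -4.026 1.557 -4.771
vertex -4.029 0.654 -3.221
endloop
endfacet
facet normal 0.118 0.758 -0.641
outer loop
vertex -4.026 1.557 -4.771
vertex -3.831 1.926 -4.299
vertex -3.414 1.585 -4.625
endloop
endfacet
facet normal 0.158 -0.853 -0.497
outer loop
vertex -4.026 1.557 -4.771
vertex -3.414 1.585 -4.625
vertex -4.029 0.654 -3.221
endloop
endfacet
facet normal -0.668 -0.422 0.612
outer loop
vertex 3.993 0.724 -1.338
vertex 2.798 1.945 -1.801
vertex 3.312 -0.558 -2.965
endloop
endfacet
facet normal 0.675 -0.690 0.261
outer loop
vertex 4.442 0.155 -3.999
vertex 3.993 0.724 -1.338
vertex 3.312 -0.558 -2.965
endloop
endfacet
facet normal -0.668 -0.422 0.613
outer loop
vertex 3.312 -0.558 -2.965
vertex 2.798 1.945 -1.801
vertex 2.117 0.663 -3.427
endloop
endfacet
facet normal -0.312 -0.588 -0.746
outer loop
vertex 2.117 0.663 -3.427
vertex 4.442 0.155 -3.999
vertex 3.312 -0.558 -2.965
endloop
endfacet
facet normal 0.312 0.588 0.746
outer loop
vertex 3.993 0.724 -1.338
vertex 3.928 2.658 -2.835
vertex 2.798 1.945 -1.801
endloop
endfacet
facet normal 0.675 -0.690 0.261
outer loop
vertex 5.123 1.437 -2.373
vertex 3.993 0.724 -1.338
vertex 4.442 0.155 -3.999
endloop
endfacet
facet normal 0.312 0.588 0.746
outer loop
vertex 5.123 1.437 -2.373
vertex 3.928 2.658 -2.835
vertex 3.993 0.724 -1.338
endloop
endfacet
facet normal -0.675 0.690 -0.262
outer loop
vertex 2.798 1.945 -1.801
vertex 3.928 2.658 -2.835
vertex 2.117 0.663 -3.427
endloop
endfacet
facet normal -0.312 -0.588 -0.746
outer loop
vertex 3.247 1.376 -4.462
vertex 4.442 0.155 -3.999
vertex 2.117 0.663 -3.427
endloop
endfacet
facet normal -0.675 0.690 -0.261
outer loop
vertex 2.117 0.663 -3.427
vertex 3.928 2.658 -2.835
vertex 3.247 1.376 -4.462
endloop
endfacet
facet normal 0.668 0.422 -0.613
outer loop
vertex 3.247 1.376 -4.462
vertex 5.123 1.437 -2.373
vertex 4.442 0.155 -3.999
endloop
endfacet
facet normal 0.668 0.422 -0.612
outer loop
vertex 3.928 2.658 -2.835
vertex 5.123 1.437 -2.373
vertex 3.247 1.376 -4.462
endloop
endfacet
facet normal 0.333 -0.700 -0.632
outer loop
vertex 2.572 1.929 1.282
vertex 2.116 1.895 1.079
vertex 2.523 2.17 0.989
endloop
endfacet
facet normal 0.825 0.496 0.270
outer loop
vertex 2.572 1.929 1.282
vertex 2.523 2.17 0.989
vertex 1.504 3.185 2.241
endloop
endfacet
facet normal 0.333 -0.700 -0.632
outer loop
vertex 2.523 2.17 0.989
vertex 2.116 1.895 1.079
vertex 2.236 2.25 0.749
endloop
endfacet
facet normal 0.474 0.832 -0.289
outer loop
vertex 2.523 2.17 0.989
vertex 2.236 2.25 0.749
vertex 1.504 3.185 2.241
endloop
endfacet
facet normal 0.334 -0.700 -0.631
outer loop
vertex 2.236 2.25 0.749
vertex 2.116 1.895 1.079
vertex 1.879 2.122 0.702
endloop
endfacet
facet normal -0.203 0.782 -0.589
outer loop
vertex 2.236 2.25 0.749
vertex 1.879 2.122 0.702
vertex 1.504 3.185 2.241
endloop
endfacet
facet normal 0.332 -0.701 -0.631
outer loop
vertex 1.879 2.122 0.702
vertex 2.116 1.895 1.079
vertex 1.66 1.861 0.877
endloop
endfacet
facet normal -0.808 0.373 -0.455
outer loop
vertex 1.879 2.122 0.702
vertex 1.66 1.861 0.877
vertex 1.504 3.185 2.241
endloop
endfacet
facet normal 0.332 -0.701 -0.631
outer loop
vertex 1.66 1.861 0.877
vertex 2.116 1.895 1.079
vertex 1.708 1.62 1.17
endloop
endfacet
facet normal -0.988 -0.153 0.036
outer loop
vertex 1.66 1.861 0.877
vertex 1.708 1.62 1.17
vertex 1.504 3.185 2.241
endloop
endfacet
facet normal 0.332 -0.701 -0.631
outer loop
vertex 1.708 1.62 1.17
vertex 2.116 1.895 1.079
vertex 1.995 1.54 1.41
endloop
endfacet
facet normal -0.635 -0.491 0.596
outer loop
vertex 1.708 1.62 1.17
vertex 1.995 1.54 1.41
vertex 1.504 3.185 2.241
endloop
endfacet
facet normal 0.333 -0.701 -0.630
outer loop
vertex 1.995 1.54 1.41
vertex 2.116 1.895 1.079
vertex 2.353 1.668 1.457
endloop
endfacet
facet normal 0.040 -0.441 0.897
outer loop
vertex 1.995 1.54 1.41
vertex 2.353 1.668 1.457
vertex 1.504 3.185 2.241
endloop
endfacet
facet normal 0.333 -0.702 -0.630
outer loop
vertex 2.353 1.668 1.457
vertex 2.116 1.895 1.079
vertex 2.572 1.929 1.282
endloop
endfacet
facet normal 0.647 -0.032 0.762
outer loop
vertex 2.353 1.668 1.457
vertex 2.572 1.929 1.282
vertex 1.504 3.185 2.241
endloop
endfacet

endsolid


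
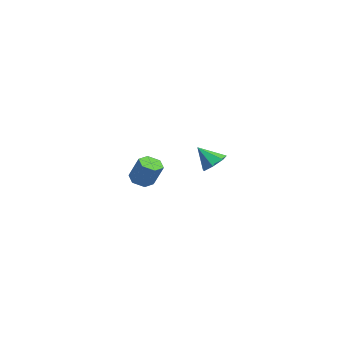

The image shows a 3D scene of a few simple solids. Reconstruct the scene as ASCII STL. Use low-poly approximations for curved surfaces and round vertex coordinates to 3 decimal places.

solid 
facet normal 0.439 0.493 -0.751
outer loop
vertex 4.641 0.418 0.557
vertex 4.026 0.223 0.069
vertex 4.107 0.874 0.544
endloop
endfacet
facet normal 0.219 0.283 0.934
outer loop
vertex 4.641 0.418 0.557
vertex 4.107 0.874 0.544
vertex 3.414 -0.463 1.111
endloop
endfacet
facet normal 0.439 0.493 -0.751
outer loop
vertex 4.107 0.874 0.544
vertex 4.026 0.223 0.069
vertex 3.511 0.84 0.173
endloop
endfacet
facet normal -0.467 0.539 0.701
outer loop
vertex 4.107 0.874 0.544
vertex 3.511 0.84 0.173
vertex 3.414 -0.463 1.111
endloop
endfacet
facet normal 0.440 0.494 -0.750
outer loop
vertex 3.511 0.84 0.173
vertex 4.026 0.223 0.069
vertex 3.303 0.342 -0.277
endloop
endfacet
facet normal -0.955 0.216 0.202
outer loop
vertex 3.511 0.84 0.173
vertex 3.303 0.342 -0.277
vertex 3.414 -0.463 1.111
endloop
endfacet
facet normal 0.440 0.494 -0.750
outer loop
vertex 3.303 0.342 -0.277
vertex 4.026 0.223 0.069
vertex 3.639 -0.246 -0.467
endloop
endfacet
facet normal -0.878 -0.442 -0.186
outer loop
vertex 3.303 0.342 -0.277
vertex 3.639 -0.246 -0.467
vertex 3.414 -0.463 1.111
endloop
endfacet
facet normal 0.440 0.494 -0.750
outer loop
vertex 3.639 -0.246 -0.467
vertex 4.026 0.223 0.069
vertex 4.266 -0.48 -0.253
endloop
endfacet
facet normal -0.293 -0.941 -0.171
outer loop
vertex 3.639 -0.246 -0.467
vertex 4.266 -0.48 -0.253
vertex 3.414 -0.463 1.111
endloop
endfacet
facet normal 0.440 0.494 -0.750
outer loop
vertex 4.266 -0.48 -0.253
vertex 4.026 0.223 0.069
vertex 4.712 -0.185 0.203
endloop
endfacet
facet normal 0.358 -0.904 0.235
outer loop
vertex 4.266 -0.48 -0.253
vertex 4.712 -0.185 0.203
vertex 3.414 -0.463 1.111
endloop
endfacet
facet normal 0.440 0.493 -0.751
outer loop
vertex 4.712 -0.185 0.203
vertex 4.026 0.223 0.069
vertex 4.641 0.418 0.557
endloop
endfacet
facet normal 0.585 -0.358 0.727
outer loop
vertex 4.712 -0.185 0.203
vertex 4.641 0.418 0.557
vertex 3.414 -0.463 1.111
endloop
endfacet
facet normal -0.369 -0.227 -0.901
outer loop
vertex -3.187 -0.097 -4.311
vertex -3.555 -0.691 -4.011
vertex -3.893 -0.011 -4.044
endloop
endfacet
facet normal 0.023 0.967 -0.252
outer loop
vertex -3.187 -0.097 -4.311
vertex -3.893 -0.011 -4.044
vertex -2.597 0.265 -2.868
endloop
endfacet
facet normal 0.023 0.967 -0.252
outer loop
vertex -2.597 0.265 -2.868
vertex -3.893 -0.011 -4.044
vertex -3.304 0.351 -2.601
endloop
endfacet
facet normal 0.368 0.226 0.902
outer loop
vertex -2.597 0.265 -2.868
vertex -3.304 0.351 -2.601
vertex -2.965 -0.329 -2.569
endloop
endfacet
facet normal -0.369 -0.227 -0.901
outer loop
vertex -3.893 -0.011 -4.044
vertex -3.555 -0.691 -4.011
vertex -4.261 -0.605 -3.744
endloop
endfacet
facet normal -0.794 0.582 0.178
outer loop
vertex -3.893 -0.011 -4.044
vertex -4.261 -0.605 -3.744
vertex -3.304 0.351 -2.601
endloop
endfacet
facet normal -0.794 0.581 0.178
outer loop
vertex -3.304 0.351 -2.601
vertex -4.261 -0.605 -3.744
vertex -3.672 -0.243 -2.302
endloop
endfacet
facet normal 0.368 0.226 0.902
outer loop
vertex -3.304 0.351 -2.601
vertex -3.672 -0.243 -2.302
vertex -2.965 -0.329 -2.569
endloop
endfacet
facet normal -0.369 -0.226 -0.902
outer loop
vertex -4.261 -0.605 -3.744
vertex -3.555 -0.691 -4.011
vertex -3.923 -1.285 -3.712
endloop
endfacet
facet normal -0.816 -0.385 0.430
outer loop
vertex -4.261 -0.605 -3.744
vertex -3.923 -1.285 -3.712
vertex -3.672 -0.243 -2.302
endloop
endfacet
facet normal -0.816 -0.386 0.430
outer loop
vertex -3.672 -0.243 -2.302
vertex -3.923 -1.285 -3.712
vertex -3.333 -0.923 -2.269
endloop
endfacet
facet normal 0.368 0.227 0.902
outer loop
vertex -3.672 -0.243 -2.302
vertex -3.333 -0.923 -2.269
vertex -2.965 -0.329 -2.569
endloop
endfacet
facet normal -0.368 -0.226 -0.902
outer loop
vertex -3.923 -1.285 -3.712
vertex -3.555 -0.691 -4.011
vertex -3.216 -1.371 -3.979
endloop
endfacet
facet normal -0.023 -0.967 0.252
outer loop
vertex -3.923 -1.285 -3.712
vertex -3.216 -1.371 -3.979
vertex -3.333 -0.923 -2.269
endloop
endfacet
facet normal -0.023 -0.967 0.252
outer loop
vertex -3.333 -0.923 -2.269
vertex -3.216 -1.371 -3.979
vertex -2.627 -1.009 -2.536
endloop
endfacet
facet normal 0.369 0.227 0.901
outer loop
vertex -3.333 -0.923 -2.269
vertex -2.627 -1.009 -2.536
vertex -2.965 -0.329 -2.569
endloop
endfacet
facet normal -0.368 -0.226 -0.902
outer loop
vertex -3.216 -1.371 -3.979
vertex -3.555 -0.691 -4.011
vertex -2.848 -0.777 -4.278
endloop
endfacet
facet normal 0.794 -0.581 -0.178
outer loop
vertex -3.216 -1.371 -3.979
vertex -2.848 -0.777 -4.278
vertex -2.627 -1.009 -2.536
endloop
endfacet
facet normal 0.794 -0.582 -0.178
outer loop
vertex -2.627 -1.009 -2.536
vertex -2.848 -0.777 -4.278
vertex -2.259 -0.415 -2.836
endloop
endfacet
facet normal 0.369 0.227 0.901
outer loop
vertex -2.627 -1.009 -2.536
vertex -2.259 -0.415 -2.836
vertex -2.965 -0.329 -2.569
endloop
endfacet
facet normal -0.368 -0.227 -0.902
outer loop
vertex -2.848 -0.777 -4.278
vertex -3.555 -0.691 -4.011
vertex -3.187 -0.097 -4.311
endloop
endfacet
facet normal 0.816 0.386 -0.430
outer loop
vertex -2.848 -0.777 -4.278
vertex -3.187 -0.097 -4.311
vertex -2.259 -0.415 -2.836
endloop
endfacet
facet normal 0.816 0.385 -0.430
outer loop
vertex -2.259 -0.415 -2.836
vertex -3.187 -0.097 -4.311
vertex -2.597 0.265 -2.868
endloop
endfacet
facet normal 0.369 0.226 0.902
outer loop
vertex -2.259 -0.415 -2.836
vertex -2.597 0.265 -2.868
vertex -2.965 -0.329 -2.569
endloop
endfacet

endsolid
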